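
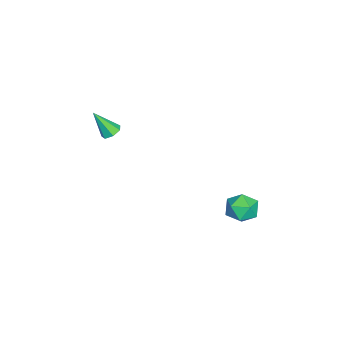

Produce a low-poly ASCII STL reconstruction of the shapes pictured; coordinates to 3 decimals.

solid 
facet normal -0.032 0.553 -0.832
outer loop
vertex 1.154 -3.237 1.938
vertex 0.697 -3.435 1.824
vertex 0.804 -3.018 2.097
endloop
endfacet
facet normal 0.592 0.469 0.656
outer loop
vertex 1.154 -3.237 1.938
vertex 0.804 -3.018 2.097
vertex 0.743 -4.225 3.016
endloop
endfacet
facet normal -0.032 0.553 -0.832
outer loop
vertex 0.804 -3.018 2.097
vertex 0.697 -3.435 1.824
vertex 0.374 -3.112 2.051
endloop
endfacet
facet normal -0.213 0.599 0.772
outer loop
vertex 0.804 -3.018 2.097
vertex 0.374 -3.112 2.051
vertex 0.743 -4.225 3.016
endloop
endfacet
facet normal -0.033 0.553 -0.833
outer loop
vertex 0.374 -3.112 2.051
vertex 0.697 -3.435 1.824
vertex 0.188 -3.45 1.834
endloop
endfacet
facet normal -0.854 0.150 0.499
outer loop
vertex 0.374 -3.112 2.051
vertex 0.188 -3.45 1.834
vertex 0.743 -4.225 3.016
endloop
endfacet
facet normal -0.033 0.551 -0.834
outer loop
vertex 0.188 -3.45 1.834
vertex 0.697 -3.435 1.824
vertex 0.385 -3.777 1.61
endloop
endfacet
facet normal -0.842 -0.537 0.043
outer loop
vertex 0.188 -3.45 1.834
vertex 0.385 -3.777 1.61
vertex 0.743 -4.225 3.016
endloop
endfacet
facet normal -0.033 0.552 -0.833
outer loop
vertex 0.385 -3.777 1.61
vertex 0.697 -3.435 1.824
vertex 0.818 -3.846 1.547
endloop
endfacet
facet normal -0.188 -0.949 -0.254
outer loop
vertex 0.385 -3.777 1.61
vertex 0.818 -3.846 1.547
vertex 0.743 -4.225 3.016
endloop
endfacet
facet normal -0.032 0.552 -0.833
outer loop
vertex 0.818 -3.846 1.547
vertex 0.697 -3.435 1.824
vertex 1.16 -3.606 1.693
endloop
endfacet
facet normal 0.613 -0.772 -0.168
outer loop
vertex 0.818 -3.846 1.547
vertex 1.16 -3.606 1.693
vertex 0.743 -4.225 3.016
endloop
endfacet
facet normal -0.032 0.553 -0.833
outer loop
vertex 1.16 -3.606 1.693
vertex 0.697 -3.435 1.824
vertex 1.154 -3.237 1.938
endloop
endfacet
facet normal 0.961 -0.142 0.237
outer loop
vertex 1.16 -3.606 1.693
vertex 1.154 -3.237 1.938
vertex 0.743 -4.225 3.016
endloop
endfacet
facet normal -0.640 -0.415 0.647
outer loop
vertex -0.108 2.356 -2.239
vertex 0.421 1.696 -2.139
vertex 0.491 2.378 -1.633
endloop
endfacet
facet normal -0.684 0.297 0.666
outer loop
vertex -0.108 2.356 -2.239
vertex 0.491 2.378 -1.633
vertex 0.335 3.071 -2.103
endloop
endfacet
facet normal -0.851 0.525 0.010
outer loop
vertex -0.108 2.356 -2.239
vertex 0.335 3.071 -2.103
vertex 0.169 2.817 -2.899
endloop
endfacet
facet normal -0.909 -0.046 -0.414
outer loop
vertex -0.108 2.356 -2.239
vertex 0.169 2.817 -2.899
vertex 0.222 1.968 -2.921
endloop
endfacet
facet normal -0.779 -0.627 -0.020
outer loop
vertex -0.108 2.356 -2.239
vertex 0.222 1.968 -2.921
vertex 0.421 1.696 -2.139
endloop
endfacet
facet normal -0.039 0.555 0.831
outer loop
vertex 0.335 3.071 -2.103
vertex 0.491 2.378 -1.633
vertex 1.138 2.852 -1.919
endloop
endfacet
facet normal 0.032 -0.598 0.801
outer loop
vertex 0.491 2.378 -1.633
vertex 0.421 1.696 -2.139
vertex 1.191 2.003 -1.941
endloop
endfacet
facet normal -0.193 -0.941 -0.278
outer loop
vertex 0.421 1.696 -2.139
vertex 0.222 1.968 -2.921
vertex 1.025 1.749 -2.737
endloop
endfacet
facet normal -0.403 -0.001 -0.915
outer loop
vertex 0.222 1.968 -2.921
vertex 0.169 2.817 -2.899
vertex 0.869 2.442 -3.207
endloop
endfacet
facet normal -0.309 0.923 -0.230
outer loop
vertex 0.169 2.817 -2.899
vertex 0.335 3.071 -2.103
vertex 0.939 3.124 -2.701
endloop
endfacet
facet normal 0.909 0.046 0.414
outer loop
vertex 1.468 2.464 -2.601
vertex 1.138 2.852 -1.919
vertex 1.191 2.003 -1.941
endloop
endfacet
facet normal 0.851 -0.525 -0.010
outer loop
vertex 1.468 2.464 -2.601
vertex 1.191 2.003 -1.941
vertex 1.025 1.749 -2.737
endloop
endfacet
facet normal 0.684 -0.297 -0.666
outer loop
vertex 1.468 2.464 -2.601
vertex 1.025 1.749 -2.737
vertex 0.869 2.442 -3.207
endloop
endfacet
facet normal 0.640 0.415 -0.647
outer loop
vertex 1.468 2.464 -2.601
vertex 0.869 2.442 -3.207
vertex 0.939 3.124 -2.701
endloop
endfacet
facet normal 0.779 0.627 0.020
outer loop
vertex 1.468 2.464 -2.601
vertex 0.939 3.124 -2.701
vertex 1.138 2.852 -1.919
endloop
endfacet
facet normal 0.403 0.001 0.915
outer loop
vertex 1.191 2.003 -1.941
vertex 1.138 2.852 -1.919
vertex 0.491 2.378 -1.633
endloop
endfacet
facet normal 0.309 -0.923 0.230
outer loop
vertex 1.025 1.749 -2.737
vertex 1.191 2.003 -1.941
vertex 0.421 1.696 -2.139
endloop
endfacet
facet normal 0.039 -0.555 -0.831
outer loop
vertex 0.869 2.442 -3.207
vertex 1.025 1.749 -2.737
vertex 0.222 1.968 -2.921
endloop
endfacet
facet normal -0.032 0.598 -0.801
outer loop
vertex 0.939 3.124 -2.701
vertex 0.869 2.442 -3.207
vertex 0.169 2.817 -2.899
endloop
endfacet
facet normal 0.193 0.941 0.278
outer loop
vertex 1.138 2.852 -1.919
vertex 0.939 3.124 -2.701
vertex 0.335 3.071 -2.103
endloop
endfacet

endsolid


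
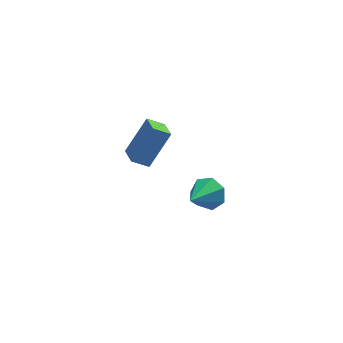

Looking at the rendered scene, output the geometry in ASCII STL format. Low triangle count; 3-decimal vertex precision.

solid 
facet normal 0.614 0.626 -0.481
outer loop
vertex -0.048 -2.516 -1.472
vertex -0.77 -2.248 -2.045
vertex -0.499 -1.869 -1.205
endloop
endfacet
facet normal 0.267 -0.202 0.942
outer loop
vertex -0.048 -2.516 -1.472
vertex -0.499 -1.869 -1.205
vertex -1.93 -3.432 -1.135
endloop
endfacet
facet normal 0.614 0.626 -0.481
outer loop
vertex -0.499 -1.869 -1.205
vertex -0.77 -2.248 -2.045
vertex -1.155 -1.507 -1.571
endloop
endfacet
facet normal -0.315 0.329 0.890
outer loop
vertex -0.499 -1.869 -1.205
vertex -1.155 -1.507 -1.571
vertex -1.93 -3.432 -1.135
endloop
endfacet
facet normal 0.613 0.626 -0.482
outer loop
vertex -1.155 -1.507 -1.571
vertex -0.77 -2.248 -2.045
vertex -1.521 -1.704 -2.293
endloop
endfacet
facet normal -0.852 0.415 0.319
outer loop
vertex -1.155 -1.507 -1.571
vertex -1.521 -1.704 -2.293
vertex -1.93 -3.432 -1.135
endloop
endfacet
facet normal 0.613 0.626 -0.482
outer loop
vertex -1.521 -1.704 -2.293
vertex -0.77 -2.248 -2.045
vertex -1.322 -2.31 -2.828
endloop
endfacet
facet normal -0.940 -0.007 -0.342
outer loop
vertex -1.521 -1.704 -2.293
vertex -1.322 -2.31 -2.828
vertex -1.93 -3.432 -1.135
endloop
endfacet
facet normal 0.613 0.626 -0.482
outer loop
vertex -1.322 -2.31 -2.828
vertex -0.77 -2.248 -2.045
vertex -0.707 -2.87 -2.773
endloop
endfacet
facet normal -0.512 -0.620 -0.595
outer loop
vertex -1.322 -2.31 -2.828
vertex -0.707 -2.87 -2.773
vertex -1.93 -3.432 -1.135
endloop
endfacet
facet normal 0.614 0.626 -0.482
outer loop
vertex -0.707 -2.87 -2.773
vertex -0.77 -2.248 -2.045
vertex -0.14 -2.962 -2.17
endloop
endfacet
facet normal 0.109 -0.962 -0.249
outer loop
vertex -0.707 -2.87 -2.773
vertex -0.14 -2.962 -2.17
vertex -1.93 -3.432 -1.135
endloop
endfacet
facet normal 0.614 0.626 -0.481
outer loop
vertex -0.14 -2.962 -2.17
vertex -0.77 -2.248 -2.045
vertex -0.048 -2.516 -1.472
endloop
endfacet
facet normal 0.456 -0.776 0.436
outer loop
vertex -0.14 -2.962 -2.17
vertex -0.048 -2.516 -1.472
vertex -1.93 -3.432 -1.135
endloop
endfacet
facet normal -0.535 -0.257 -0.805
outer loop
vertex -4.855 -4.113 3.354
vertex -4.93 -3.006 3.051
vertex -4.029 -4.2 2.833
endloop
endfacet
facet normal 0.065 -0.963 0.263
outer loop
vertex -2.89 -3.654 4.549
vertex -4.855 -4.113 3.354
vertex -4.029 -4.2 2.833
endloop
endfacet
facet normal -0.534 -0.256 -0.806
outer loop
vertex -4.029 -4.2 2.833
vertex -4.93 -3.006 3.051
vertex -4.104 -3.093 2.531
endloop
endfacet
facet normal 0.843 -0.088 -0.531
outer loop
vertex -4.104 -3.093 2.531
vertex -2.89 -3.654 4.549
vertex -4.029 -4.2 2.833
endloop
endfacet
facet normal -0.843 0.088 0.531
outer loop
vertex -4.855 -4.113 3.354
vertex -3.791 -2.46 4.767
vertex -4.93 -3.006 3.051
endloop
endfacet
facet normal 0.065 -0.962 0.264
outer loop
vertex -3.716 -3.567 5.069
vertex -4.855 -4.113 3.354
vertex -2.89 -3.654 4.549
endloop
endfacet
facet normal -0.842 0.088 0.532
outer loop
vertex -3.716 -3.567 5.069
vertex -3.791 -2.46 4.767
vertex -4.855 -4.113 3.354
endloop
endfacet
facet normal -0.064 0.963 -0.263
outer loop
vertex -4.93 -3.006 3.051
vertex -3.791 -2.46 4.767
vertex -4.104 -3.093 2.531
endloop
endfacet
facet normal 0.842 -0.088 -0.531
outer loop
vertex -2.965 -2.547 4.246
vertex -2.89 -3.654 4.549
vertex -4.104 -3.093 2.531
endloop
endfacet
facet normal -0.065 0.963 -0.263
outer loop
vertex -4.104 -3.093 2.531
vertex -3.791 -2.46 4.767
vertex -2.965 -2.547 4.246
endloop
endfacet
facet normal 0.534 0.257 0.806
outer loop
vertex -2.965 -2.547 4.246
vertex -3.716 -3.567 5.069
vertex -2.89 -3.654 4.549
endloop
endfacet
facet normal 0.535 0.256 0.805
outer loop
vertex -3.791 -2.46 4.767
vertex -3.716 -3.567 5.069
vertex -2.965 -2.547 4.246
endloop
endfacet

endsolid


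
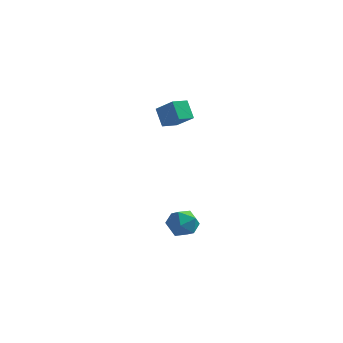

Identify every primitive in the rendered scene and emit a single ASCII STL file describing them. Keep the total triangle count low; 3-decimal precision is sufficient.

solid 
facet normal -0.469 0.344 0.813
outer loop
vertex 1.635 1.881 3.33
vertex 1.992 2.686 3.195
vertex 0.612 2.213 2.6
endloop
endfacet
facet normal -0.401 -0.903 0.151
outer loop
vertex 1.128 1.834 1.705
vertex 1.635 1.881 3.33
vertex 0.612 2.213 2.6
endloop
endfacet
facet normal -0.469 0.345 0.813
outer loop
vertex 0.612 2.213 2.6
vertex 1.992 2.686 3.195
vertex 0.969 3.017 2.465
endloop
endfacet
facet normal -0.787 0.255 -0.562
outer loop
vertex 0.969 3.017 2.465
vertex 1.128 1.834 1.705
vertex 0.612 2.213 2.6
endloop
endfacet
facet normal 0.787 -0.255 0.562
outer loop
vertex 1.635 1.881 3.33
vertex 2.508 2.307 2.3
vertex 1.992 2.686 3.195
endloop
endfacet
facet normal -0.400 -0.904 0.151
outer loop
vertex 2.151 1.503 2.435
vertex 1.635 1.881 3.33
vertex 1.128 1.834 1.705
endloop
endfacet
facet normal 0.787 -0.255 0.562
outer loop
vertex 2.151 1.503 2.435
vertex 2.508 2.307 2.3
vertex 1.635 1.881 3.33
endloop
endfacet
facet normal 0.401 0.904 -0.152
outer loop
vertex 1.992 2.686 3.195
vertex 2.508 2.307 2.3
vertex 0.969 3.017 2.465
endloop
endfacet
facet normal -0.787 0.255 -0.562
outer loop
vertex 1.485 2.639 1.57
vertex 1.128 1.834 1.705
vertex 0.969 3.017 2.465
endloop
endfacet
facet normal 0.401 0.904 -0.151
outer loop
vertex 0.969 3.017 2.465
vertex 2.508 2.307 2.3
vertex 1.485 2.639 1.57
endloop
endfacet
facet normal 0.469 -0.344 -0.813
outer loop
vertex 1.485 2.639 1.57
vertex 2.151 1.503 2.435
vertex 1.128 1.834 1.705
endloop
endfacet
facet normal 0.469 -0.345 -0.813
outer loop
vertex 2.508 2.307 2.3
vertex 2.151 1.503 2.435
vertex 1.485 2.639 1.57
endloop
endfacet
facet normal -0.990 -0.135 0.026
outer loop
vertex 2.266 0.261 -3.998
vertex 2.366 -0.351 -3.384
vertex 2.258 0.483 -3.154
endloop
endfacet
facet normal -0.830 0.538 -0.149
outer loop
vertex 2.266 0.261 -3.998
vertex 2.258 0.483 -3.154
vertex 2.684 0.98 -3.733
endloop
endfacet
facet normal -0.428 0.521 -0.739
outer loop
vertex 2.266 0.261 -3.998
vertex 2.684 0.98 -3.733
vertex 3.054 0.451 -4.32
endloop
endfacet
facet normal -0.340 -0.161 -0.927
outer loop
vertex 2.266 0.261 -3.998
vertex 3.054 0.451 -4.32
vertex 2.858 -0.371 -4.105
endloop
endfacet
facet normal -0.688 -0.567 -0.453
outer loop
vertex 2.266 0.261 -3.998
vertex 2.858 -0.371 -4.105
vertex 2.366 -0.351 -3.384
endloop
endfacet
facet normal -0.437 0.816 0.378
outer loop
vertex 2.684 0.98 -3.733
vertex 2.258 0.483 -3.154
vertex 3.042 0.811 -2.955
endloop
endfacet
facet normal -0.697 -0.273 0.663
outer loop
vertex 2.258 0.483 -3.154
vertex 2.366 -0.351 -3.384
vertex 2.846 -0.011 -2.74
endloop
endfacet
facet normal -0.208 -0.971 -0.115
outer loop
vertex 2.366 -0.351 -3.384
vertex 2.858 -0.371 -4.105
vertex 3.216 -0.54 -3.327
endloop
endfacet
facet normal 0.355 -0.315 -0.880
outer loop
vertex 2.858 -0.371 -4.105
vertex 3.054 0.451 -4.32
vertex 3.642 -0.043 -3.906
endloop
endfacet
facet normal 0.214 0.789 -0.576
outer loop
vertex 3.054 0.451 -4.32
vertex 2.684 0.98 -3.733
vertex 3.534 0.791 -3.676
endloop
endfacet
facet normal 0.340 0.161 0.927
outer loop
vertex 3.634 0.179 -3.062
vertex 3.042 0.811 -2.955
vertex 2.846 -0.011 -2.74
endloop
endfacet
facet normal 0.428 -0.521 0.739
outer loop
vertex 3.634 0.179 -3.062
vertex 2.846 -0.011 -2.74
vertex 3.216 -0.54 -3.327
endloop
endfacet
facet normal 0.830 -0.538 0.149
outer loop
vertex 3.634 0.179 -3.062
vertex 3.216 -0.54 -3.327
vertex 3.642 -0.043 -3.906
endloop
endfacet
facet normal 0.990 0.135 -0.026
outer loop
vertex 3.634 0.179 -3.062
vertex 3.642 -0.043 -3.906
vertex 3.534 0.791 -3.676
endloop
endfacet
facet normal 0.688 0.567 0.453
outer loop
vertex 3.634 0.179 -3.062
vertex 3.534 0.791 -3.676
vertex 3.042 0.811 -2.955
endloop
endfacet
facet normal -0.355 0.315 0.880
outer loop
vertex 2.846 -0.011 -2.74
vertex 3.042 0.811 -2.955
vertex 2.258 0.483 -3.154
endloop
endfacet
facet normal -0.214 -0.789 0.576
outer loop
vertex 3.216 -0.54 -3.327
vertex 2.846 -0.011 -2.74
vertex 2.366 -0.351 -3.384
endloop
endfacet
facet normal 0.437 -0.816 -0.378
outer loop
vertex 3.642 -0.043 -3.906
vertex 3.216 -0.54 -3.327
vertex 2.858 -0.371 -4.105
endloop
endfacet
facet normal 0.697 0.273 -0.663
outer loop
vertex 3.534 0.791 -3.676
vertex 3.642 -0.043 -3.906
vertex 3.054 0.451 -4.32
endloop
endfacet
facet normal 0.208 0.971 0.115
outer loop
vertex 3.042 0.811 -2.955
vertex 3.534 0.791 -3.676
vertex 2.684 0.98 -3.733
endloop
endfacet

endsolid


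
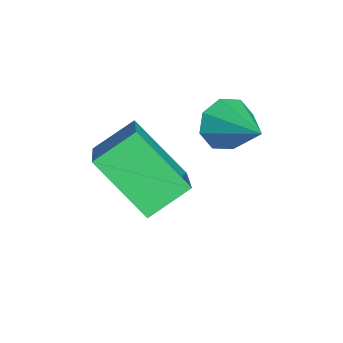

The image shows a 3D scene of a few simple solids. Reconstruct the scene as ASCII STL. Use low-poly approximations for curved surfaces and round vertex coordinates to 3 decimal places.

solid 
facet normal -0.433 -0.618 0.656
outer loop
vertex -1.398 0.94 3.022
vertex -1.744 1.718 3.527
vertex -3.175 0.922 1.83
endloop
endfacet
facet normal 0.350 -0.786 -0.510
outer loop
vertex -2.516 1.862 0.833
vertex -1.398 0.94 3.022
vertex -3.175 0.922 1.83
endloop
endfacet
facet normal -0.434 -0.618 0.656
outer loop
vertex -3.175 0.922 1.83
vertex -1.744 1.718 3.527
vertex -3.521 1.7 2.334
endloop
endfacet
facet normal -0.830 -0.009 -0.557
outer loop
vertex -3.521 1.7 2.334
vertex -2.516 1.862 0.833
vertex -3.175 0.922 1.83
endloop
endfacet
facet normal 0.831 0.008 0.557
outer loop
vertex -1.398 0.94 3.022
vertex -1.085 2.658 2.53
vertex -1.744 1.718 3.527
endloop
endfacet
facet normal 0.350 -0.786 -0.510
outer loop
vertex -0.739 1.88 2.026
vertex -1.398 0.94 3.022
vertex -2.516 1.862 0.833
endloop
endfacet
facet normal 0.830 0.008 0.557
outer loop
vertex -0.739 1.88 2.026
vertex -1.085 2.658 2.53
vertex -1.398 0.94 3.022
endloop
endfacet
facet normal -0.350 0.786 0.510
outer loop
vertex -1.744 1.718 3.527
vertex -1.085 2.658 2.53
vertex -3.521 1.7 2.334
endloop
endfacet
facet normal -0.831 -0.008 -0.557
outer loop
vertex -2.862 2.64 1.338
vertex -2.516 1.862 0.833
vertex -3.521 1.7 2.334
endloop
endfacet
facet normal -0.350 0.786 0.510
outer loop
vertex -3.521 1.7 2.334
vertex -1.085 2.658 2.53
vertex -2.862 2.64 1.338
endloop
endfacet
facet normal 0.434 0.618 -0.655
outer loop
vertex -2.862 2.64 1.338
vertex -0.739 1.88 2.026
vertex -2.516 1.862 0.833
endloop
endfacet
facet normal 0.434 0.618 -0.656
outer loop
vertex -1.085 2.658 2.53
vertex -0.739 1.88 2.026
vertex -2.862 2.64 1.338
endloop
endfacet
facet normal -0.775 -0.478 -0.413
outer loop
vertex -2.487 3.086 2.377
vertex -2.854 3.36 2.749
vertex -2.641 3.478 2.212
endloop
endfacet
facet normal 0.809 0.072 -0.583
outer loop
vertex -2.487 3.086 2.377
vertex -2.641 3.478 2.212
vertex -1.946 3.92 3.231
endloop
endfacet
facet normal -0.775 -0.478 -0.413
outer loop
vertex -2.641 3.478 2.212
vertex -2.854 3.36 2.749
vertex -2.919 3.8 2.361
endloop
endfacet
facet normal 0.451 0.665 -0.596
outer loop
vertex -2.641 3.478 2.212
vertex -2.919 3.8 2.361
vertex -1.946 3.92 3.231
endloop
endfacet
facet normal -0.776 -0.478 -0.412
outer loop
vertex -2.919 3.8 2.361
vertex -2.854 3.36 2.749
vertex -3.159 3.865 2.738
endloop
endfacet
facet normal 0.019 0.987 -0.158
outer loop
vertex -2.919 3.8 2.361
vertex -3.159 3.865 2.738
vertex -1.946 3.92 3.231
endloop
endfacet
facet normal -0.776 -0.478 -0.412
outer loop
vertex -3.159 3.865 2.738
vertex -2.854 3.36 2.749
vertex -3.22 3.634 3.121
endloop
endfacet
facet normal -0.232 0.849 0.475
outer loop
vertex -3.159 3.865 2.738
vertex -3.22 3.634 3.121
vertex -1.946 3.92 3.231
endloop
endfacet
facet normal -0.776 -0.478 -0.411
outer loop
vertex -3.22 3.634 3.121
vertex -2.854 3.36 2.749
vertex -3.067 3.243 3.287
endloop
endfacet
facet normal -0.155 0.334 0.930
outer loop
vertex -3.22 3.634 3.121
vertex -3.067 3.243 3.287
vertex -1.946 3.92 3.231
endloop
endfacet
facet normal -0.776 -0.478 -0.411
outer loop
vertex -3.067 3.243 3.287
vertex -2.854 3.36 2.749
vertex -2.789 2.921 3.137
endloop
endfacet
facet normal 0.205 -0.262 0.943
outer loop
vertex -3.067 3.243 3.287
vertex -2.789 2.921 3.137
vertex -1.946 3.92 3.231
endloop
endfacet
facet normal -0.776 -0.478 -0.411
outer loop
vertex -2.789 2.921 3.137
vertex -2.854 3.36 2.749
vertex -2.549 2.856 2.76
endloop
endfacet
facet normal 0.636 -0.584 0.505
outer loop
vertex -2.789 2.921 3.137
vertex -2.549 2.856 2.76
vertex -1.946 3.92 3.231
endloop
endfacet
facet normal -0.775 -0.478 -0.413
outer loop
vertex -2.549 2.856 2.76
vertex -2.854 3.36 2.749
vertex -2.487 3.086 2.377
endloop
endfacet
facet normal 0.886 -0.447 -0.125
outer loop
vertex -2.549 2.856 2.76
vertex -2.487 3.086 2.377
vertex -1.946 3.92 3.231
endloop
endfacet

endsolid


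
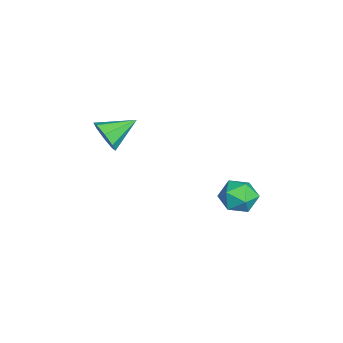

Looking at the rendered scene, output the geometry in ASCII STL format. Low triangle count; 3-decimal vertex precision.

solid 
facet normal -0.495 0.865 -0.076
outer loop
vertex -0.319 3.986 -1.818
vertex -0.648 3.899 -0.668
vertex 0.372 4.457 -0.959
endloop
endfacet
facet normal 0.064 0.852 -0.519
outer loop
vertex -0.319 3.986 -1.818
vertex 0.372 4.457 -0.959
vertex 0.872 3.863 -1.873
endloop
endfacet
facet normal -0.014 0.294 -0.956
outer loop
vertex -0.319 3.986 -1.818
vertex 0.872 3.863 -1.873
vertex 0.16 2.938 -2.147
endloop
endfacet
facet normal -0.622 -0.039 -0.782
outer loop
vertex -0.319 3.986 -1.818
vertex 0.16 2.938 -2.147
vertex -0.779 2.96 -1.402
endloop
endfacet
facet normal -0.919 0.315 -0.239
outer loop
vertex -0.319 3.986 -1.818
vertex -0.779 2.96 -1.402
vertex -0.648 3.899 -0.668
endloop
endfacet
facet normal 0.652 0.747 -0.129
outer loop
vertex 0.872 3.863 -1.873
vertex 0.372 4.457 -0.959
vertex 1.279 3.7 -0.758
endloop
endfacet
facet normal -0.252 0.768 0.588
outer loop
vertex 0.372 4.457 -0.959
vertex -0.648 3.899 -0.668
vertex 0.34 3.722 -0.013
endloop
endfacet
facet normal -0.938 -0.123 0.324
outer loop
vertex -0.648 3.899 -0.668
vertex -0.779 2.96 -1.402
vertex -0.372 2.797 -0.287
endloop
endfacet
facet normal -0.457 -0.695 -0.555
outer loop
vertex -0.779 2.96 -1.402
vertex 0.16 2.938 -2.147
vertex 0.128 2.203 -1.201
endloop
endfacet
facet normal 0.526 -0.157 -0.836
outer loop
vertex 0.16 2.938 -2.147
vertex 0.872 3.863 -1.873
vertex 1.148 2.761 -1.492
endloop
endfacet
facet normal 0.622 0.039 0.782
outer loop
vertex 0.819 2.674 -0.342
vertex 1.279 3.7 -0.758
vertex 0.34 3.722 -0.013
endloop
endfacet
facet normal 0.014 -0.294 0.956
outer loop
vertex 0.819 2.674 -0.342
vertex 0.34 3.722 -0.013
vertex -0.372 2.797 -0.287
endloop
endfacet
facet normal -0.064 -0.852 0.519
outer loop
vertex 0.819 2.674 -0.342
vertex -0.372 2.797 -0.287
vertex 0.128 2.203 -1.201
endloop
endfacet
facet normal 0.495 -0.865 0.076
outer loop
vertex 0.819 2.674 -0.342
vertex 0.128 2.203 -1.201
vertex 1.148 2.761 -1.492
endloop
endfacet
facet normal 0.919 -0.315 0.239
outer loop
vertex 0.819 2.674 -0.342
vertex 1.148 2.761 -1.492
vertex 1.279 3.7 -0.758
endloop
endfacet
facet normal 0.457 0.695 0.555
outer loop
vertex 0.34 3.722 -0.013
vertex 1.279 3.7 -0.758
vertex 0.372 4.457 -0.959
endloop
endfacet
facet normal -0.526 0.157 0.836
outer loop
vertex -0.372 2.797 -0.287
vertex 0.34 3.722 -0.013
vertex -0.648 3.899 -0.668
endloop
endfacet
facet normal -0.652 -0.747 0.129
outer loop
vertex 0.128 2.203 -1.201
vertex -0.372 2.797 -0.287
vertex -0.779 2.96 -1.402
endloop
endfacet
facet normal 0.252 -0.768 -0.588
outer loop
vertex 1.148 2.761 -1.492
vertex 0.128 2.203 -1.201
vertex 0.16 2.938 -2.147
endloop
endfacet
facet normal 0.938 0.123 -0.324
outer loop
vertex 1.279 3.7 -0.758
vertex 1.148 2.761 -1.492
vertex 0.872 3.863 -1.873
endloop
endfacet
facet normal 0.433 -0.823 -0.368
outer loop
vertex -0.518 -3.84 3.196
vertex -1.306 -3.913 2.432
vertex -0.323 -3.422 2.492
endloop
endfacet
facet normal 0.588 0.614 0.527
outer loop
vertex -0.518 -3.84 3.196
vertex -0.323 -3.422 2.492
vertex -2.194 -2.227 3.188
endloop
endfacet
facet normal 0.433 -0.823 -0.368
outer loop
vertex -0.323 -3.422 2.492
vertex -1.306 -3.913 2.432
vertex -0.704 -3.292 1.753
endloop
endfacet
facet normal 0.506 0.856 -0.110
outer loop
vertex -0.323 -3.422 2.492
vertex -0.704 -3.292 1.753
vertex -2.194 -2.227 3.188
endloop
endfacet
facet normal 0.433 -0.823 -0.369
outer loop
vertex -0.704 -3.292 1.753
vertex -1.306 -3.913 2.432
vertex -1.438 -3.525 1.411
endloop
endfacet
facet normal 0.015 0.811 -0.585
outer loop
vertex -0.704 -3.292 1.753
vertex -1.438 -3.525 1.411
vertex -2.194 -2.227 3.188
endloop
endfacet
facet normal 0.434 -0.822 -0.369
outer loop
vertex -1.438 -3.525 1.411
vertex -1.306 -3.913 2.432
vertex -2.094 -3.986 1.668
endloop
endfacet
facet normal -0.598 0.504 -0.623
outer loop
vertex -1.438 -3.525 1.411
vertex -2.094 -3.986 1.668
vertex -2.194 -2.227 3.188
endloop
endfacet
facet normal 0.433 -0.823 -0.368
outer loop
vertex -2.094 -3.986 1.668
vertex -1.306 -3.913 2.432
vertex -2.289 -4.404 2.372
endloop
endfacet
facet normal -0.973 0.117 -0.200
outer loop
vertex -2.094 -3.986 1.668
vertex -2.289 -4.404 2.372
vertex -2.194 -2.227 3.188
endloop
endfacet
facet normal 0.433 -0.823 -0.368
outer loop
vertex -2.289 -4.404 2.372
vertex -1.306 -3.913 2.432
vertex -1.908 -4.534 3.112
endloop
endfacet
facet normal -0.891 -0.125 0.437
outer loop
vertex -2.289 -4.404 2.372
vertex -1.908 -4.534 3.112
vertex -2.194 -2.227 3.188
endloop
endfacet
facet normal 0.432 -0.823 -0.369
outer loop
vertex -1.908 -4.534 3.112
vertex -1.306 -3.913 2.432
vertex -1.174 -4.301 3.453
endloop
endfacet
facet normal -0.399 -0.080 0.913
outer loop
vertex -1.908 -4.534 3.112
vertex -1.174 -4.301 3.453
vertex -2.194 -2.227 3.188
endloop
endfacet
facet normal 0.434 -0.822 -0.369
outer loop
vertex -1.174 -4.301 3.453
vertex -1.306 -3.913 2.432
vertex -0.518 -3.84 3.196
endloop
endfacet
facet normal 0.213 0.226 0.950
outer loop
vertex -1.174 -4.301 3.453
vertex -0.518 -3.84 3.196
vertex -2.194 -2.227 3.188
endloop
endfacet

endsolid


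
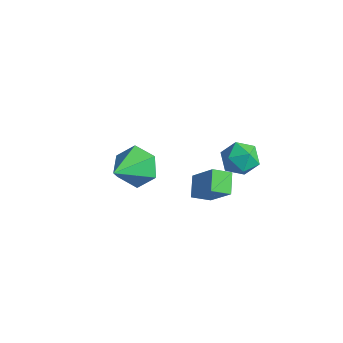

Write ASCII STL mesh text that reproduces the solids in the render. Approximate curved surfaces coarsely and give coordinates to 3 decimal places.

solid 
facet normal -0.180 0.806 -0.563
outer loop
vertex -0.457 2.116 -0.161
vertex -0.958 1.554 -0.805
vertex -1.431 1.979 -0.045
endloop
endfacet
facet normal 0.087 0.205 0.975
outer loop
vertex -0.457 2.116 -0.161
vertex -1.431 1.979 -0.045
vertex -0.602 -0.034 0.305
endloop
endfacet
facet normal -0.181 0.806 -0.563
outer loop
vertex -1.431 1.979 -0.045
vertex -0.958 1.554 -0.805
vertex -1.932 1.417 -0.688
endloop
endfacet
facet normal -0.701 -0.168 0.693
outer loop
vertex -1.431 1.979 -0.045
vertex -1.932 1.417 -0.688
vertex -0.602 -0.034 0.305
endloop
endfacet
facet normal -0.181 0.807 -0.563
outer loop
vertex -1.932 1.417 -0.688
vertex -0.958 1.554 -0.805
vertex -1.46 0.993 -1.448
endloop
endfacet
facet normal -0.716 -0.695 -0.057
outer loop
vertex -1.932 1.417 -0.688
vertex -1.46 0.993 -1.448
vertex -0.602 -0.034 0.305
endloop
endfacet
facet normal -0.180 0.807 -0.563
outer loop
vertex -1.46 0.993 -1.448
vertex -0.958 1.554 -0.805
vertex -0.486 1.13 -1.564
endloop
endfacet
facet normal 0.057 -0.849 -0.525
outer loop
vertex -1.46 0.993 -1.448
vertex -0.486 1.13 -1.564
vertex -0.602 -0.034 0.305
endloop
endfacet
facet normal -0.181 0.807 -0.563
outer loop
vertex -0.486 1.13 -1.564
vertex -0.958 1.554 -0.805
vertex 0.015 1.691 -0.921
endloop
endfacet
facet normal 0.845 -0.476 -0.244
outer loop
vertex -0.486 1.13 -1.564
vertex 0.015 1.691 -0.921
vertex -0.602 -0.034 0.305
endloop
endfacet
facet normal -0.181 0.806 -0.563
outer loop
vertex 0.015 1.691 -0.921
vertex -0.958 1.554 -0.805
vertex -0.457 2.116 -0.161
endloop
endfacet
facet normal 0.861 0.052 0.506
outer loop
vertex 0.015 1.691 -0.921
vertex -0.457 2.116 -0.161
vertex -0.602 -0.034 0.305
endloop
endfacet
facet normal 0.038 -0.259 0.965
outer loop
vertex 3.493 2.46 3.518
vertex 3.794 1.726 3.309
vertex 4.304 2.351 3.457
endloop
endfacet
facet normal 0.126 0.444 0.887
outer loop
vertex 3.493 2.46 3.518
vertex 4.304 2.351 3.457
vertex 3.958 3.035 3.164
endloop
endfacet
facet normal -0.449 0.703 0.552
outer loop
vertex 3.493 2.46 3.518
vertex 3.958 3.035 3.164
vertex 3.235 2.832 2.835
endloop
endfacet
facet normal -0.892 0.158 0.423
outer loop
vertex 3.493 2.46 3.518
vertex 3.235 2.832 2.835
vertex 3.134 2.023 2.925
endloop
endfacet
facet normal -0.591 -0.436 0.679
outer loop
vertex 3.493 2.46 3.518
vertex 3.134 2.023 2.925
vertex 3.794 1.726 3.309
endloop
endfacet
facet normal 0.693 0.550 0.466
outer loop
vertex 3.958 3.035 3.164
vertex 4.304 2.351 3.457
vertex 4.546 2.657 2.735
endloop
endfacet
facet normal 0.550 -0.589 0.592
outer loop
vertex 4.304 2.351 3.457
vertex 3.794 1.726 3.309
vertex 4.445 1.848 2.825
endloop
endfacet
facet normal -0.468 -0.874 0.129
outer loop
vertex 3.794 1.726 3.309
vertex 3.134 2.023 2.925
vertex 3.722 1.645 2.496
endloop
endfacet
facet normal -0.955 0.088 -0.283
outer loop
vertex 3.134 2.023 2.925
vertex 3.235 2.832 2.835
vertex 3.376 2.329 2.203
endloop
endfacet
facet normal -0.238 0.968 -0.075
outer loop
vertex 3.235 2.832 2.835
vertex 3.958 3.035 3.164
vertex 3.886 2.954 2.351
endloop
endfacet
facet normal 0.892 -0.158 -0.423
outer loop
vertex 4.187 2.22 2.142
vertex 4.546 2.657 2.735
vertex 4.445 1.848 2.825
endloop
endfacet
facet normal 0.449 -0.703 -0.552
outer loop
vertex 4.187 2.22 2.142
vertex 4.445 1.848 2.825
vertex 3.722 1.645 2.496
endloop
endfacet
facet normal -0.126 -0.444 -0.887
outer loop
vertex 4.187 2.22 2.142
vertex 3.722 1.645 2.496
vertex 3.376 2.329 2.203
endloop
endfacet
facet normal -0.038 0.259 -0.965
outer loop
vertex 4.187 2.22 2.142
vertex 3.376 2.329 2.203
vertex 3.886 2.954 2.351
endloop
endfacet
facet normal 0.591 0.436 -0.679
outer loop
vertex 4.187 2.22 2.142
vertex 3.886 2.954 2.351
vertex 4.546 2.657 2.735
endloop
endfacet
facet normal 0.955 -0.088 0.283
outer loop
vertex 4.445 1.848 2.825
vertex 4.546 2.657 2.735
vertex 4.304 2.351 3.457
endloop
endfacet
facet normal 0.238 -0.968 0.075
outer loop
vertex 3.722 1.645 2.496
vertex 4.445 1.848 2.825
vertex 3.794 1.726 3.309
endloop
endfacet
facet normal -0.693 -0.550 -0.466
outer loop
vertex 3.376 2.329 2.203
vertex 3.722 1.645 2.496
vertex 3.134 2.023 2.925
endloop
endfacet
facet normal -0.550 0.589 -0.592
outer loop
vertex 3.886 2.954 2.351
vertex 3.376 2.329 2.203
vertex 3.235 2.832 2.835
endloop
endfacet
facet normal 0.468 0.874 -0.129
outer loop
vertex 4.546 2.657 2.735
vertex 3.886 2.954 2.351
vertex 3.958 3.035 3.164
endloop
endfacet
facet normal -0.570 0.676 0.467
outer loop
vertex 1.631 2.083 0.162
vertex 2.661 2.105 1.386
vertex 2.075 2.724 -0.224
endloop
endfacet
facet normal -0.644 -0.015 -0.765
outer loop
vertex 2.639 2.055 -0.686
vertex 1.631 2.083 0.162
vertex 2.075 2.724 -0.224
endloop
endfacet
facet normal -0.570 0.676 0.467
outer loop
vertex 2.075 2.724 -0.224
vertex 2.661 2.105 1.386
vertex 3.105 2.746 1.001
endloop
endfacet
facet normal 0.511 0.737 -0.443
outer loop
vertex 3.105 2.746 1.001
vertex 2.639 2.055 -0.686
vertex 2.075 2.724 -0.224
endloop
endfacet
facet normal -0.511 -0.737 0.443
outer loop
vertex 1.631 2.083 0.162
vertex 3.225 1.436 0.924
vertex 2.661 2.105 1.386
endloop
endfacet
facet normal -0.644 -0.013 -0.765
outer loop
vertex 2.195 1.414 -0.301
vertex 1.631 2.083 0.162
vertex 2.639 2.055 -0.686
endloop
endfacet
facet normal -0.511 -0.737 0.443
outer loop
vertex 2.195 1.414 -0.301
vertex 3.225 1.436 0.924
vertex 1.631 2.083 0.162
endloop
endfacet
facet normal 0.643 0.014 0.765
outer loop
vertex 2.661 2.105 1.386
vertex 3.225 1.436 0.924
vertex 3.105 2.746 1.001
endloop
endfacet
facet normal 0.511 0.737 -0.443
outer loop
vertex 3.669 2.077 0.538
vertex 2.639 2.055 -0.686
vertex 3.105 2.746 1.001
endloop
endfacet
facet normal 0.644 0.014 0.765
outer loop
vertex 3.105 2.746 1.001
vertex 3.225 1.436 0.924
vertex 3.669 2.077 0.538
endloop
endfacet
facet normal 0.570 -0.676 -0.468
outer loop
vertex 3.669 2.077 0.538
vertex 2.195 1.414 -0.301
vertex 2.639 2.055 -0.686
endloop
endfacet
facet normal 0.570 -0.676 -0.467
outer loop
vertex 3.225 1.436 0.924
vertex 2.195 1.414 -0.301
vertex 3.669 2.077 0.538
endloop
endfacet

endsolid


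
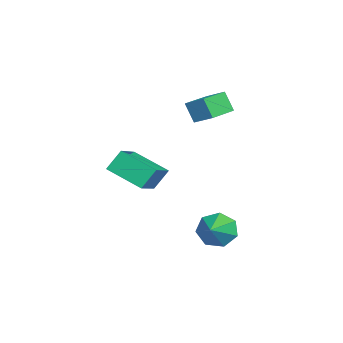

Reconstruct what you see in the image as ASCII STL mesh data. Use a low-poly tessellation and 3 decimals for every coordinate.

solid 
facet normal -0.892 0.087 -0.443
outer loop
vertex 0.753 2.355 -4.972
vertex 0.329 1.998 -4.187
vertex 0.523 2.914 -4.399
endloop
endfacet
facet normal 0.743 0.603 -0.290
outer loop
vertex 0.753 2.355 -4.972
vertex 0.523 2.914 -4.399
vertex 1.731 1.862 -3.493
endloop
endfacet
facet normal -0.892 0.086 -0.443
outer loop
vertex 0.523 2.914 -4.399
vertex 0.329 1.998 -4.187
vertex 0.147 2.784 -3.667
endloop
endfacet
facet normal 0.437 0.820 0.370
outer loop
vertex 0.523 2.914 -4.399
vertex 0.147 2.784 -3.667
vertex 1.731 1.862 -3.493
endloop
endfacet
facet normal -0.893 0.086 -0.442
outer loop
vertex 0.147 2.784 -3.667
vertex 0.329 1.998 -4.187
vertex -0.091 2.062 -3.327
endloop
endfacet
facet normal 0.126 0.388 0.913
outer loop
vertex 0.147 2.784 -3.667
vertex -0.091 2.062 -3.327
vertex 1.731 1.862 -3.493
endloop
endfacet
facet normal -0.893 0.087 -0.442
outer loop
vertex -0.091 2.062 -3.327
vertex 0.329 1.998 -4.187
vertex -0.013 1.292 -3.635
endloop
endfacet
facet normal 0.044 -0.367 0.929
outer loop
vertex -0.091 2.062 -3.327
vertex -0.013 1.292 -3.635
vertex 1.731 1.862 -3.493
endloop
endfacet
facet normal -0.893 0.086 -0.443
outer loop
vertex -0.013 1.292 -3.635
vertex 0.329 1.998 -4.187
vertex 0.323 1.053 -4.359
endloop
endfacet
facet normal 0.254 -0.877 0.407
outer loop
vertex -0.013 1.292 -3.635
vertex 0.323 1.053 -4.359
vertex 1.731 1.862 -3.493
endloop
endfacet
facet normal -0.892 0.086 -0.443
outer loop
vertex 0.323 1.053 -4.359
vertex 0.329 1.998 -4.187
vertex 0.664 1.527 -4.954
endloop
endfacet
facet normal 0.597 -0.758 -0.262
outer loop
vertex 0.323 1.053 -4.359
vertex 0.664 1.527 -4.954
vertex 1.731 1.862 -3.493
endloop
endfacet
facet normal -0.892 0.086 -0.443
outer loop
vertex 0.664 1.527 -4.954
vertex 0.329 1.998 -4.187
vertex 0.753 2.355 -4.972
endloop
endfacet
facet normal 0.814 -0.100 -0.572
outer loop
vertex 0.664 1.527 -4.954
vertex 0.753 2.355 -4.972
vertex 1.731 1.862 -3.493
endloop
endfacet
facet normal -0.292 0.499 0.816
outer loop
vertex -2.57 -2.105 -0.957
vertex -0.89 -2.407 -0.17
vertex -1.907 -0.444 -1.735
endloop
endfacet
facet normal -0.894 0.161 -0.419
outer loop
vertex -1.55 -1.053 -2.73
vertex -2.57 -2.105 -0.957
vertex -1.907 -0.444 -1.735
endloop
endfacet
facet normal -0.293 0.499 0.816
outer loop
vertex -1.907 -0.444 -1.735
vertex -0.89 -2.407 -0.17
vertex -0.227 -0.746 -0.947
endloop
endfacet
facet normal 0.340 0.851 -0.399
outer loop
vertex -0.227 -0.746 -0.947
vertex -1.55 -1.053 -2.73
vertex -1.907 -0.444 -1.735
endloop
endfacet
facet normal -0.340 -0.851 0.399
outer loop
vertex -2.57 -2.105 -0.957
vertex -0.533 -3.016 -1.165
vertex -0.89 -2.407 -0.17
endloop
endfacet
facet normal -0.894 0.161 -0.419
outer loop
vertex -2.213 -2.714 -1.953
vertex -2.57 -2.105 -0.957
vertex -1.55 -1.053 -2.73
endloop
endfacet
facet normal -0.340 -0.852 0.399
outer loop
vertex -2.213 -2.714 -1.953
vertex -0.533 -3.016 -1.165
vertex -2.57 -2.105 -0.957
endloop
endfacet
facet normal 0.894 -0.161 0.419
outer loop
vertex -0.89 -2.407 -0.17
vertex -0.533 -3.016 -1.165
vertex -0.227 -0.746 -0.947
endloop
endfacet
facet normal 0.340 0.852 -0.399
outer loop
vertex 0.13 -1.355 -1.943
vertex -1.55 -1.053 -2.73
vertex -0.227 -0.746 -0.947
endloop
endfacet
facet normal 0.894 -0.161 0.419
outer loop
vertex -0.227 -0.746 -0.947
vertex -0.533 -3.016 -1.165
vertex 0.13 -1.355 -1.943
endloop
endfacet
facet normal 0.293 -0.499 -0.816
outer loop
vertex 0.13 -1.355 -1.943
vertex -2.213 -2.714 -1.953
vertex -1.55 -1.053 -2.73
endloop
endfacet
facet normal 0.293 -0.499 -0.816
outer loop
vertex -0.533 -3.016 -1.165
vertex -2.213 -2.714 -1.953
vertex 0.13 -1.355 -1.943
endloop
endfacet
facet normal -0.854 0.520 -0.020
outer loop
vertex -4.634 0.886 1.851
vertex -4.101 1.782 2.403
vertex -4.334 1.339 0.826
endloop
endfacet
facet normal -0.452 -0.760 -0.468
outer loop
vertex -3.019 0.538 0.857
vertex -4.634 0.886 1.851
vertex -4.334 1.339 0.826
endloop
endfacet
facet normal -0.854 0.520 -0.020
outer loop
vertex -4.334 1.339 0.826
vertex -4.101 1.782 2.403
vertex -3.801 2.235 1.378
endloop
endfacet
facet normal 0.259 0.390 -0.884
outer loop
vertex -3.801 2.235 1.378
vertex -3.019 0.538 0.857
vertex -4.334 1.339 0.826
endloop
endfacet
facet normal -0.259 -0.390 0.884
outer loop
vertex -4.634 0.886 1.851
vertex -2.786 0.981 2.434
vertex -4.101 1.782 2.403
endloop
endfacet
facet normal -0.452 -0.760 -0.468
outer loop
vertex -3.319 0.085 1.882
vertex -4.634 0.886 1.851
vertex -3.019 0.538 0.857
endloop
endfacet
facet normal -0.259 -0.390 0.884
outer loop
vertex -3.319 0.085 1.882
vertex -2.786 0.981 2.434
vertex -4.634 0.886 1.851
endloop
endfacet
facet normal 0.452 0.760 0.468
outer loop
vertex -4.101 1.782 2.403
vertex -2.786 0.981 2.434
vertex -3.801 2.235 1.378
endloop
endfacet
facet normal 0.259 0.390 -0.884
outer loop
vertex -2.486 1.434 1.409
vertex -3.019 0.538 0.857
vertex -3.801 2.235 1.378
endloop
endfacet
facet normal 0.452 0.760 0.468
outer loop
vertex -3.801 2.235 1.378
vertex -2.786 0.981 2.434
vertex -2.486 1.434 1.409
endloop
endfacet
facet normal 0.854 -0.520 0.020
outer loop
vertex -2.486 1.434 1.409
vertex -3.319 0.085 1.882
vertex -3.019 0.538 0.857
endloop
endfacet
facet normal 0.854 -0.520 0.020
outer loop
vertex -2.786 0.981 2.434
vertex -3.319 0.085 1.882
vertex -2.486 1.434 1.409
endloop
endfacet

endsolid


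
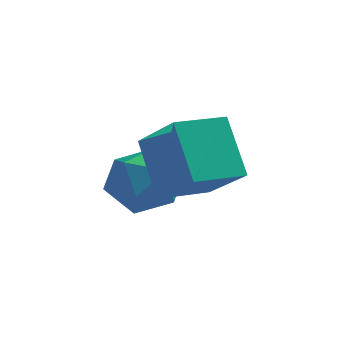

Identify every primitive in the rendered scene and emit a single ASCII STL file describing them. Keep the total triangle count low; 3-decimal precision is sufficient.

solid 
facet normal -0.332 0.770 0.545
outer loop
vertex 2.213 -0.034 -3.322
vertex 1.38 -0.732 -2.843
vertex 2.446 -0.639 -2.326
endloop
endfacet
facet normal 0.369 0.830 0.418
outer loop
vertex 2.213 -0.034 -3.322
vertex 2.446 -0.639 -2.326
vertex 3.265 -0.571 -3.184
endloop
endfacet
facet normal 0.465 0.837 -0.289
outer loop
vertex 2.213 -0.034 -3.322
vertex 3.265 -0.571 -3.184
vertex 2.705 -0.621 -4.231
endloop
endfacet
facet normal -0.175 0.781 -0.599
outer loop
vertex 2.213 -0.034 -3.322
vertex 2.705 -0.621 -4.231
vertex 1.54 -0.72 -4.02
endloop
endfacet
facet normal -0.668 0.740 -0.083
outer loop
vertex 2.213 -0.034 -3.322
vertex 1.54 -0.72 -4.02
vertex 1.38 -0.732 -2.843
endloop
endfacet
facet normal 0.691 0.248 0.679
outer loop
vertex 3.265 -0.571 -3.184
vertex 2.446 -0.639 -2.326
vertex 3.08 -1.6 -2.62
endloop
endfacet
facet normal -0.442 0.152 0.884
outer loop
vertex 2.446 -0.639 -2.326
vertex 1.38 -0.732 -2.843
vertex 1.915 -1.699 -2.409
endloop
endfacet
facet normal -0.986 0.104 -0.133
outer loop
vertex 1.38 -0.732 -2.843
vertex 1.54 -0.72 -4.02
vertex 1.355 -1.749 -3.456
endloop
endfacet
facet normal -0.190 0.171 -0.967
outer loop
vertex 1.54 -0.72 -4.02
vertex 2.705 -0.621 -4.231
vertex 2.174 -1.681 -4.314
endloop
endfacet
facet normal 0.846 0.260 -0.465
outer loop
vertex 2.705 -0.621 -4.231
vertex 3.265 -0.571 -3.184
vertex 3.24 -1.588 -3.797
endloop
endfacet
facet normal 0.175 -0.781 0.599
outer loop
vertex 2.407 -2.286 -3.318
vertex 3.08 -1.6 -2.62
vertex 1.915 -1.699 -2.409
endloop
endfacet
facet normal -0.465 -0.837 0.289
outer loop
vertex 2.407 -2.286 -3.318
vertex 1.915 -1.699 -2.409
vertex 1.355 -1.749 -3.456
endloop
endfacet
facet normal -0.369 -0.830 -0.418
outer loop
vertex 2.407 -2.286 -3.318
vertex 1.355 -1.749 -3.456
vertex 2.174 -1.681 -4.314
endloop
endfacet
facet normal 0.332 -0.770 -0.545
outer loop
vertex 2.407 -2.286 -3.318
vertex 2.174 -1.681 -4.314
vertex 3.24 -1.588 -3.797
endloop
endfacet
facet normal 0.668 -0.740 0.083
outer loop
vertex 2.407 -2.286 -3.318
vertex 3.24 -1.588 -3.797
vertex 3.08 -1.6 -2.62
endloop
endfacet
facet normal 0.190 -0.171 0.967
outer loop
vertex 1.915 -1.699 -2.409
vertex 3.08 -1.6 -2.62
vertex 2.446 -0.639 -2.326
endloop
endfacet
facet normal -0.846 -0.260 0.465
outer loop
vertex 1.355 -1.749 -3.456
vertex 1.915 -1.699 -2.409
vertex 1.38 -0.732 -2.843
endloop
endfacet
facet normal -0.691 -0.248 -0.679
outer loop
vertex 2.174 -1.681 -4.314
vertex 1.355 -1.749 -3.456
vertex 1.54 -0.72 -4.02
endloop
endfacet
facet normal 0.442 -0.152 -0.884
outer loop
vertex 3.24 -1.588 -3.797
vertex 2.174 -1.681 -4.314
vertex 2.705 -0.621 -4.231
endloop
endfacet
facet normal 0.986 -0.104 0.133
outer loop
vertex 3.08 -1.6 -2.62
vertex 3.24 -1.588 -3.797
vertex 3.265 -0.571 -3.184
endloop
endfacet
facet normal -0.712 -0.694 0.108
outer loop
vertex 4.42 -4.305 -1.495
vertex 3.662 -3.293 0.015
vertex 3.221 -3.276 -2.786
endloop
endfacet
facet normal 0.385 -0.514 -0.767
outer loop
vertex 4.338 -2.187 -2.955
vertex 4.42 -4.305 -1.495
vertex 3.221 -3.276 -2.786
endloop
endfacet
facet normal -0.711 -0.694 0.108
outer loop
vertex 3.221 -3.276 -2.786
vertex 3.662 -3.293 0.015
vertex 2.463 -2.265 -1.275
endloop
endfacet
facet normal -0.588 0.505 -0.632
outer loop
vertex 2.463 -2.265 -1.275
vertex 4.338 -2.187 -2.955
vertex 3.221 -3.276 -2.786
endloop
endfacet
facet normal 0.587 -0.504 0.633
outer loop
vertex 4.42 -4.305 -1.495
vertex 4.779 -2.204 -0.154
vertex 3.662 -3.293 0.015
endloop
endfacet
facet normal 0.385 -0.514 -0.767
outer loop
vertex 5.537 -3.215 -1.665
vertex 4.42 -4.305 -1.495
vertex 4.338 -2.187 -2.955
endloop
endfacet
facet normal 0.588 -0.504 0.632
outer loop
vertex 5.537 -3.215 -1.665
vertex 4.779 -2.204 -0.154
vertex 4.42 -4.305 -1.495
endloop
endfacet
facet normal -0.385 0.514 0.767
outer loop
vertex 3.662 -3.293 0.015
vertex 4.779 -2.204 -0.154
vertex 2.463 -2.265 -1.275
endloop
endfacet
facet normal -0.588 0.504 -0.633
outer loop
vertex 3.58 -1.175 -1.445
vertex 4.338 -2.187 -2.955
vertex 2.463 -2.265 -1.275
endloop
endfacet
facet normal -0.385 0.514 0.767
outer loop
vertex 2.463 -2.265 -1.275
vertex 4.779 -2.204 -0.154
vertex 3.58 -1.175 -1.445
endloop
endfacet
facet normal 0.712 0.694 -0.108
outer loop
vertex 3.58 -1.175 -1.445
vertex 5.537 -3.215 -1.665
vertex 4.338 -2.187 -2.955
endloop
endfacet
facet normal 0.712 0.694 -0.108
outer loop
vertex 4.779 -2.204 -0.154
vertex 5.537 -3.215 -1.665
vertex 3.58 -1.175 -1.445
endloop
endfacet

endsolid


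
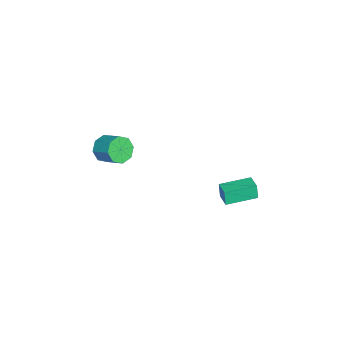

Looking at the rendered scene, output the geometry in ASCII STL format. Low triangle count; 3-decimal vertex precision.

solid 
facet normal -0.467 -0.730 -0.498
outer loop
vertex 1.874 -3.852 3.479
vertex 1.281 -3.318 3.252
vertex 2.006 -3.562 2.93
endloop
endfacet
facet normal 0.860 -0.507 -0.061
outer loop
vertex 1.874 -3.852 3.479
vertex 2.006 -3.562 2.93
vertex 2.472 -2.916 4.116
endloop
endfacet
facet normal 0.860 -0.507 -0.061
outer loop
vertex 2.472 -2.916 4.116
vertex 2.006 -3.562 2.93
vertex 2.604 -2.626 3.567
endloop
endfacet
facet normal 0.467 0.731 0.498
outer loop
vertex 2.472 -2.916 4.116
vertex 2.604 -2.626 3.567
vertex 1.879 -2.382 3.888
endloop
endfacet
facet normal -0.467 -0.731 -0.498
outer loop
vertex 2.006 -3.562 2.93
vertex 1.281 -3.318 3.252
vertex 1.713 -3.129 2.569
endloop
endfacet
facet normal 0.754 -0.036 -0.655
outer loop
vertex 2.006 -3.562 2.93
vertex 1.713 -3.129 2.569
vertex 2.604 -2.626 3.567
endloop
endfacet
facet normal 0.755 -0.037 -0.655
outer loop
vertex 2.604 -2.626 3.567
vertex 1.713 -3.129 2.569
vertex 2.311 -2.193 3.205
endloop
endfacet
facet normal 0.466 0.731 0.497
outer loop
vertex 2.604 -2.626 3.567
vertex 2.311 -2.193 3.205
vertex 1.879 -2.382 3.888
endloop
endfacet
facet normal -0.467 -0.731 -0.498
outer loop
vertex 1.713 -3.129 2.569
vertex 1.281 -3.318 3.252
vertex 1.167 -2.807 2.608
endloop
endfacet
facet normal 0.207 0.456 -0.866
outer loop
vertex 1.713 -3.129 2.569
vertex 1.167 -2.807 2.608
vertex 2.311 -2.193 3.205
endloop
endfacet
facet normal 0.207 0.456 -0.866
outer loop
vertex 2.311 -2.193 3.205
vertex 1.167 -2.807 2.608
vertex 1.765 -1.871 3.244
endloop
endfacet
facet normal 0.467 0.731 0.498
outer loop
vertex 2.311 -2.193 3.205
vertex 1.765 -1.871 3.244
vertex 1.879 -2.382 3.888
endloop
endfacet
facet normal -0.467 -0.731 -0.497
outer loop
vertex 1.167 -2.807 2.608
vertex 1.281 -3.318 3.252
vertex 0.688 -2.784 3.024
endloop
endfacet
facet normal -0.461 0.681 -0.569
outer loop
vertex 1.167 -2.807 2.608
vertex 0.688 -2.784 3.024
vertex 1.765 -1.871 3.244
endloop
endfacet
facet normal -0.462 0.681 -0.568
outer loop
vertex 1.765 -1.871 3.244
vertex 0.688 -2.784 3.024
vertex 1.286 -1.848 3.661
endloop
endfacet
facet normal 0.468 0.731 0.497
outer loop
vertex 1.765 -1.871 3.244
vertex 1.286 -1.848 3.661
vertex 1.879 -2.382 3.888
endloop
endfacet
facet normal -0.467 -0.731 -0.498
outer loop
vertex 0.688 -2.784 3.024
vertex 1.281 -3.318 3.252
vertex 0.556 -3.074 3.573
endloop
endfacet
facet normal -0.860 0.507 0.061
outer loop
vertex 0.688 -2.784 3.024
vertex 0.556 -3.074 3.573
vertex 1.286 -1.848 3.661
endloop
endfacet
facet normal -0.860 0.507 0.061
outer loop
vertex 1.286 -1.848 3.661
vertex 0.556 -3.074 3.573
vertex 1.154 -2.138 4.21
endloop
endfacet
facet normal 0.467 0.730 0.498
outer loop
vertex 1.286 -1.848 3.661
vertex 1.154 -2.138 4.21
vertex 1.879 -2.382 3.888
endloop
endfacet
facet normal -0.466 -0.731 -0.497
outer loop
vertex 0.556 -3.074 3.573
vertex 1.281 -3.318 3.252
vertex 0.849 -3.507 3.935
endloop
endfacet
facet normal -0.755 0.037 0.655
outer loop
vertex 0.556 -3.074 3.573
vertex 0.849 -3.507 3.935
vertex 1.154 -2.138 4.21
endloop
endfacet
facet normal -0.754 0.036 0.656
outer loop
vertex 1.154 -2.138 4.21
vertex 0.849 -3.507 3.935
vertex 1.447 -2.571 4.571
endloop
endfacet
facet normal 0.467 0.731 0.498
outer loop
vertex 1.154 -2.138 4.21
vertex 1.447 -2.571 4.571
vertex 1.879 -2.382 3.888
endloop
endfacet
facet normal -0.467 -0.731 -0.498
outer loop
vertex 0.849 -3.507 3.935
vertex 1.281 -3.318 3.252
vertex 1.395 -3.829 3.896
endloop
endfacet
facet normal -0.207 -0.456 0.866
outer loop
vertex 0.849 -3.507 3.935
vertex 1.395 -3.829 3.896
vertex 1.447 -2.571 4.571
endloop
endfacet
facet normal -0.207 -0.456 0.866
outer loop
vertex 1.447 -2.571 4.571
vertex 1.395 -3.829 3.896
vertex 1.993 -2.893 4.532
endloop
endfacet
facet normal 0.467 0.731 0.498
outer loop
vertex 1.447 -2.571 4.571
vertex 1.993 -2.893 4.532
vertex 1.879 -2.382 3.888
endloop
endfacet
facet normal -0.468 -0.731 -0.497
outer loop
vertex 1.395 -3.829 3.896
vertex 1.281 -3.318 3.252
vertex 1.874 -3.852 3.479
endloop
endfacet
facet normal 0.462 -0.681 0.568
outer loop
vertex 1.395 -3.829 3.896
vertex 1.874 -3.852 3.479
vertex 1.993 -2.893 4.532
endloop
endfacet
facet normal 0.461 -0.681 0.568
outer loop
vertex 1.993 -2.893 4.532
vertex 1.874 -3.852 3.479
vertex 2.472 -2.916 4.116
endloop
endfacet
facet normal 0.467 0.731 0.497
outer loop
vertex 1.993 -2.893 4.532
vertex 2.472 -2.916 4.116
vertex 1.879 -2.382 3.888
endloop
endfacet
facet normal -0.870 -0.465 -0.165
outer loop
vertex 1.618 2.631 1.686
vertex 0.794 4.151 1.741
vertex 1.734 2.725 0.809
endloop
endfacet
facet normal 0.476 -0.879 -0.031
outer loop
vertex 2.526 3.149 0.959
vertex 1.618 2.631 1.686
vertex 1.734 2.725 0.809
endloop
endfacet
facet normal -0.870 -0.465 -0.166
outer loop
vertex 1.734 2.725 0.809
vertex 0.794 4.151 1.741
vertex 0.911 4.246 0.863
endloop
endfacet
facet normal 0.130 0.105 -0.986
outer loop
vertex 0.911 4.246 0.863
vertex 2.526 3.149 0.959
vertex 1.734 2.725 0.809
endloop
endfacet
facet normal -0.130 -0.106 0.986
outer loop
vertex 1.618 2.631 1.686
vertex 1.586 4.575 1.891
vertex 0.794 4.151 1.741
endloop
endfacet
facet normal 0.476 -0.879 -0.032
outer loop
vertex 2.409 3.054 1.837
vertex 1.618 2.631 1.686
vertex 2.526 3.149 0.959
endloop
endfacet
facet normal -0.131 -0.106 0.986
outer loop
vertex 2.409 3.054 1.837
vertex 1.586 4.575 1.891
vertex 1.618 2.631 1.686
endloop
endfacet
facet normal -0.476 0.879 0.032
outer loop
vertex 0.794 4.151 1.741
vertex 1.586 4.575 1.891
vertex 0.911 4.246 0.863
endloop
endfacet
facet normal 0.131 0.107 -0.986
outer loop
vertex 1.702 4.669 1.014
vertex 2.526 3.149 0.959
vertex 0.911 4.246 0.863
endloop
endfacet
facet normal -0.476 0.879 0.031
outer loop
vertex 0.911 4.246 0.863
vertex 1.586 4.575 1.891
vertex 1.702 4.669 1.014
endloop
endfacet
facet normal 0.869 0.465 0.166
outer loop
vertex 1.702 4.669 1.014
vertex 2.409 3.054 1.837
vertex 2.526 3.149 0.959
endloop
endfacet
facet normal 0.870 0.465 0.165
outer loop
vertex 1.586 4.575 1.891
vertex 2.409 3.054 1.837
vertex 1.702 4.669 1.014
endloop
endfacet

endsolid


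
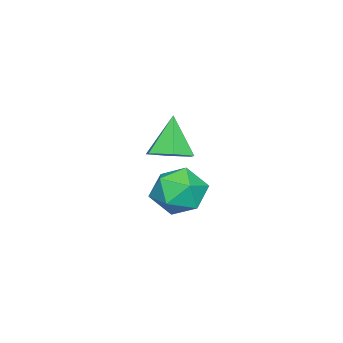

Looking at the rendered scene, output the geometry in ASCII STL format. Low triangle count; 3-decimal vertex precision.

solid 
facet normal 0.465 0.153 -0.872
outer loop
vertex 4.303 -2.621 -0.453
vertex 3.616 -2.193 -0.744
vertex 4.244 -1.771 -0.335
endloop
endfacet
facet normal 0.615 -0.066 0.786
outer loop
vertex 4.303 -2.621 -0.453
vertex 4.244 -1.771 -0.335
vertex 2.844 -2.447 0.704
endloop
endfacet
facet normal 0.465 0.153 -0.872
outer loop
vertex 4.244 -1.771 -0.335
vertex 3.616 -2.193 -0.744
vertex 3.557 -1.343 -0.626
endloop
endfacet
facet normal 0.158 0.716 0.680
outer loop
vertex 4.244 -1.771 -0.335
vertex 3.557 -1.343 -0.626
vertex 2.844 -2.447 0.704
endloop
endfacet
facet normal 0.465 0.153 -0.872
outer loop
vertex 3.557 -1.343 -0.626
vertex 3.616 -2.193 -0.744
vertex 2.929 -1.765 -1.035
endloop
endfacet
facet normal -0.647 0.720 0.251
outer loop
vertex 3.557 -1.343 -0.626
vertex 2.929 -1.765 -1.035
vertex 2.844 -2.447 0.704
endloop
endfacet
facet normal 0.465 0.153 -0.872
outer loop
vertex 2.929 -1.765 -1.035
vertex 3.616 -2.193 -0.744
vertex 2.988 -2.615 -1.153
endloop
endfacet
facet normal -0.996 -0.059 -0.072
outer loop
vertex 2.929 -1.765 -1.035
vertex 2.988 -2.615 -1.153
vertex 2.844 -2.447 0.704
endloop
endfacet
facet normal 0.465 0.153 -0.872
outer loop
vertex 2.988 -2.615 -1.153
vertex 3.616 -2.193 -0.744
vertex 3.675 -3.043 -0.862
endloop
endfacet
facet normal -0.539 -0.842 0.034
outer loop
vertex 2.988 -2.615 -1.153
vertex 3.675 -3.043 -0.862
vertex 2.844 -2.447 0.704
endloop
endfacet
facet normal 0.465 0.153 -0.872
outer loop
vertex 3.675 -3.043 -0.862
vertex 3.616 -2.193 -0.744
vertex 4.303 -2.621 -0.453
endloop
endfacet
facet normal 0.266 -0.845 0.463
outer loop
vertex 3.675 -3.043 -0.862
vertex 4.303 -2.621 -0.453
vertex 2.844 -2.447 0.704
endloop
endfacet
facet normal 0.274 0.130 0.953
outer loop
vertex 1.434 -2.497 -3.3
vertex 0.526 -3.086 -2.959
vertex 1.505 -3.622 -3.167
endloop
endfacet
facet normal 0.844 0.115 0.524
outer loop
vertex 1.434 -2.497 -3.3
vertex 1.505 -3.622 -3.167
vertex 1.994 -3.125 -4.064
endloop
endfacet
facet normal 0.770 0.636 0.042
outer loop
vertex 1.434 -2.497 -3.3
vertex 1.994 -3.125 -4.064
vertex 1.316 -2.281 -4.409
endloop
endfacet
facet normal 0.155 0.973 0.173
outer loop
vertex 1.434 -2.497 -3.3
vertex 1.316 -2.281 -4.409
vertex 0.409 -2.258 -3.726
endloop
endfacet
facet normal -0.152 0.660 0.736
outer loop
vertex 1.434 -2.497 -3.3
vertex 0.409 -2.258 -3.726
vertex 0.526 -3.086 -2.959
endloop
endfacet
facet normal 0.842 -0.509 0.177
outer loop
vertex 1.994 -3.125 -4.064
vertex 1.505 -3.622 -3.167
vertex 1.431 -4.102 -4.194
endloop
endfacet
facet normal -0.080 -0.484 0.871
outer loop
vertex 1.505 -3.622 -3.167
vertex 0.526 -3.086 -2.959
vertex 0.524 -4.079 -3.511
endloop
endfacet
facet normal -0.768 0.373 0.520
outer loop
vertex 0.526 -3.086 -2.959
vertex 0.409 -2.258 -3.726
vertex -0.154 -3.235 -3.856
endloop
endfacet
facet normal -0.272 0.879 -0.391
outer loop
vertex 0.409 -2.258 -3.726
vertex 1.316 -2.281 -4.409
vertex 0.335 -2.738 -4.753
endloop
endfacet
facet normal 0.723 0.334 -0.604
outer loop
vertex 1.316 -2.281 -4.409
vertex 1.994 -3.125 -4.064
vertex 1.314 -3.274 -4.961
endloop
endfacet
facet normal -0.155 -0.973 -0.173
outer loop
vertex 0.406 -3.863 -4.62
vertex 1.431 -4.102 -4.194
vertex 0.524 -4.079 -3.511
endloop
endfacet
facet normal -0.770 -0.636 -0.042
outer loop
vertex 0.406 -3.863 -4.62
vertex 0.524 -4.079 -3.511
vertex -0.154 -3.235 -3.856
endloop
endfacet
facet normal -0.844 -0.115 -0.524
outer loop
vertex 0.406 -3.863 -4.62
vertex -0.154 -3.235 -3.856
vertex 0.335 -2.738 -4.753
endloop
endfacet
facet normal -0.274 -0.130 -0.953
outer loop
vertex 0.406 -3.863 -4.62
vertex 0.335 -2.738 -4.753
vertex 1.314 -3.274 -4.961
endloop
endfacet
facet normal 0.152 -0.660 -0.736
outer loop
vertex 0.406 -3.863 -4.62
vertex 1.314 -3.274 -4.961
vertex 1.431 -4.102 -4.194
endloop
endfacet
facet normal 0.272 -0.879 0.391
outer loop
vertex 0.524 -4.079 -3.511
vertex 1.431 -4.102 -4.194
vertex 1.505 -3.622 -3.167
endloop
endfacet
facet normal -0.723 -0.334 0.604
outer loop
vertex -0.154 -3.235 -3.856
vertex 0.524 -4.079 -3.511
vertex 0.526 -3.086 -2.959
endloop
endfacet
facet normal -0.842 0.509 -0.177
outer loop
vertex 0.335 -2.738 -4.753
vertex -0.154 -3.235 -3.856
vertex 0.409 -2.258 -3.726
endloop
endfacet
facet normal 0.080 0.484 -0.871
outer loop
vertex 1.314 -3.274 -4.961
vertex 0.335 -2.738 -4.753
vertex 1.316 -2.281 -4.409
endloop
endfacet
facet normal 0.768 -0.373 -0.520
outer loop
vertex 1.431 -4.102 -4.194
vertex 1.314 -3.274 -4.961
vertex 1.994 -3.125 -4.064
endloop
endfacet

endsolid


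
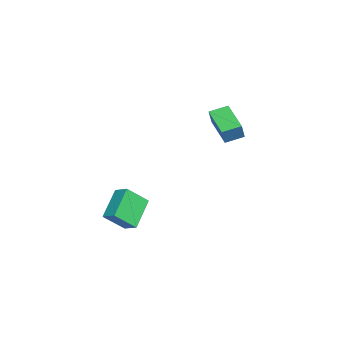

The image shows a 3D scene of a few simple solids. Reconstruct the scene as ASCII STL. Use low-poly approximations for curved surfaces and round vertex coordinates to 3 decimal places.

solid 
facet normal -0.596 -0.688 -0.414
outer loop
vertex 0.988 -4.431 -2.021
vertex 0.561 -3.481 -2.986
vertex 2.276 -4.917 -3.069
endloop
endfacet
facet normal 0.301 -0.669 0.680
outer loop
vertex 2.759 -4.359 -2.734
vertex 0.988 -4.431 -2.021
vertex 2.276 -4.917 -3.069
endloop
endfacet
facet normal -0.596 -0.688 -0.415
outer loop
vertex 2.276 -4.917 -3.069
vertex 0.561 -3.481 -2.986
vertex 1.85 -3.966 -4.034
endloop
endfacet
facet normal 0.745 -0.281 -0.606
outer loop
vertex 1.85 -3.966 -4.034
vertex 2.759 -4.359 -2.734
vertex 2.276 -4.917 -3.069
endloop
endfacet
facet normal -0.744 0.281 0.606
outer loop
vertex 0.988 -4.431 -2.021
vertex 1.044 -2.923 -2.651
vertex 0.561 -3.481 -2.986
endloop
endfacet
facet normal 0.301 -0.669 0.680
outer loop
vertex 1.47 -3.874 -1.686
vertex 0.988 -4.431 -2.021
vertex 2.759 -4.359 -2.734
endloop
endfacet
facet normal -0.745 0.281 0.605
outer loop
vertex 1.47 -3.874 -1.686
vertex 1.044 -2.923 -2.651
vertex 0.988 -4.431 -2.021
endloop
endfacet
facet normal -0.301 0.669 -0.680
outer loop
vertex 0.561 -3.481 -2.986
vertex 1.044 -2.923 -2.651
vertex 1.85 -3.966 -4.034
endloop
endfacet
facet normal 0.745 -0.280 -0.606
outer loop
vertex 2.332 -3.409 -3.699
vertex 2.759 -4.359 -2.734
vertex 1.85 -3.966 -4.034
endloop
endfacet
facet normal -0.301 0.669 -0.680
outer loop
vertex 1.85 -3.966 -4.034
vertex 1.044 -2.923 -2.651
vertex 2.332 -3.409 -3.699
endloop
endfacet
facet normal 0.596 0.688 0.414
outer loop
vertex 2.332 -3.409 -3.699
vertex 1.47 -3.874 -1.686
vertex 2.759 -4.359 -2.734
endloop
endfacet
facet normal 0.596 0.688 0.414
outer loop
vertex 1.044 -2.923 -2.651
vertex 1.47 -3.874 -1.686
vertex 2.332 -3.409 -3.699
endloop
endfacet
facet normal -0.841 -0.369 0.396
outer loop
vertex -4.23 -0.32 0.726
vertex -4.5 0.608 1.018
vertex -4.719 -0.178 -0.181
endloop
endfacet
facet normal 0.268 -0.919 -0.288
outer loop
vertex -3.24 0.472 -0.878
vertex -4.23 -0.32 0.726
vertex -4.719 -0.178 -0.181
endloop
endfacet
facet normal -0.840 -0.370 0.396
outer loop
vertex -4.719 -0.178 -0.181
vertex -4.5 0.608 1.018
vertex -4.99 0.75 0.111
endloop
endfacet
facet normal -0.471 0.137 -0.872
outer loop
vertex -4.99 0.75 0.111
vertex -3.24 0.472 -0.878
vertex -4.719 -0.178 -0.181
endloop
endfacet
facet normal 0.471 -0.137 0.871
outer loop
vertex -4.23 -0.32 0.726
vertex -3.021 1.258 0.321
vertex -4.5 0.608 1.018
endloop
endfacet
facet normal 0.268 -0.919 -0.289
outer loop
vertex -2.75 0.33 0.029
vertex -4.23 -0.32 0.726
vertex -3.24 0.472 -0.878
endloop
endfacet
facet normal 0.471 -0.137 0.872
outer loop
vertex -2.75 0.33 0.029
vertex -3.021 1.258 0.321
vertex -4.23 -0.32 0.726
endloop
endfacet
facet normal -0.268 0.919 0.289
outer loop
vertex -4.5 0.608 1.018
vertex -3.021 1.258 0.321
vertex -4.99 0.75 0.111
endloop
endfacet
facet normal -0.471 0.137 -0.872
outer loop
vertex -3.51 1.4 -0.586
vertex -3.24 0.472 -0.878
vertex -4.99 0.75 0.111
endloop
endfacet
facet normal -0.268 0.919 0.288
outer loop
vertex -4.99 0.75 0.111
vertex -3.021 1.258 0.321
vertex -3.51 1.4 -0.586
endloop
endfacet
facet normal 0.841 0.369 -0.396
outer loop
vertex -3.51 1.4 -0.586
vertex -2.75 0.33 0.029
vertex -3.24 0.472 -0.878
endloop
endfacet
facet normal 0.841 0.370 -0.395
outer loop
vertex -3.021 1.258 0.321
vertex -2.75 0.33 0.029
vertex -3.51 1.4 -0.586
endloop
endfacet

endsolid


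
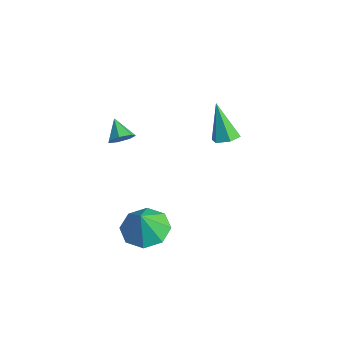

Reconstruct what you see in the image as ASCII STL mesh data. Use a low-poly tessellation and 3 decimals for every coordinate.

solid 
facet normal -0.221 0.283 -0.934
outer loop
vertex 3.573 -2.695 0.207
vertex 2.538 -2.896 0.391
vertex 3.174 -2.042 0.499
endloop
endfacet
facet normal 0.814 0.267 0.515
outer loop
vertex 3.573 -2.695 0.207
vertex 3.174 -2.042 0.499
vertex 2.842 -3.284 1.669
endloop
endfacet
facet normal -0.221 0.283 -0.933
outer loop
vertex 3.174 -2.042 0.499
vertex 2.538 -2.896 0.391
vertex 2.403 -1.89 0.728
endloop
endfacet
facet normal 0.334 0.597 0.729
outer loop
vertex 3.174 -2.042 0.499
vertex 2.403 -1.89 0.728
vertex 2.842 -3.284 1.669
endloop
endfacet
facet normal -0.222 0.283 -0.933
outer loop
vertex 2.403 -1.89 0.728
vertex 2.538 -2.896 0.391
vertex 1.711 -2.327 0.76
endloop
endfacet
facet normal -0.265 0.481 0.836
outer loop
vertex 2.403 -1.89 0.728
vertex 1.711 -2.327 0.76
vertex 2.842 -3.284 1.669
endloop
endfacet
facet normal -0.221 0.284 -0.933
outer loop
vertex 1.711 -2.327 0.76
vertex 2.538 -2.896 0.391
vertex 1.504 -3.097 0.575
endloop
endfacet
facet normal -0.634 -0.015 0.773
outer loop
vertex 1.711 -2.327 0.76
vertex 1.504 -3.097 0.575
vertex 2.842 -3.284 1.669
endloop
endfacet
facet normal -0.221 0.284 -0.933
outer loop
vertex 1.504 -3.097 0.575
vertex 2.538 -2.896 0.391
vertex 1.903 -3.75 0.282
endloop
endfacet
facet normal -0.556 -0.598 0.577
outer loop
vertex 1.504 -3.097 0.575
vertex 1.903 -3.75 0.282
vertex 2.842 -3.284 1.669
endloop
endfacet
facet normal -0.221 0.284 -0.933
outer loop
vertex 1.903 -3.75 0.282
vertex 2.538 -2.896 0.391
vertex 2.674 -3.902 0.053
endloop
endfacet
facet normal -0.075 -0.929 0.363
outer loop
vertex 1.903 -3.75 0.282
vertex 2.674 -3.902 0.053
vertex 2.842 -3.284 1.669
endloop
endfacet
facet normal -0.221 0.284 -0.933
outer loop
vertex 2.674 -3.902 0.053
vertex 2.538 -2.896 0.391
vertex 3.366 -3.465 0.022
endloop
endfacet
facet normal 0.524 -0.812 0.256
outer loop
vertex 2.674 -3.902 0.053
vertex 3.366 -3.465 0.022
vertex 2.842 -3.284 1.669
endloop
endfacet
facet normal -0.221 0.284 -0.933
outer loop
vertex 3.366 -3.465 0.022
vertex 2.538 -2.896 0.391
vertex 3.573 -2.695 0.207
endloop
endfacet
facet normal 0.893 -0.317 0.319
outer loop
vertex 3.366 -3.465 0.022
vertex 3.573 -2.695 0.207
vertex 2.842 -3.284 1.669
endloop
endfacet
facet normal 0.442 -0.000 -0.897
outer loop
vertex 0.581 2.958 2.173
vertex 0.177 2.489 1.974
vertex 0.015 3.114 1.894
endloop
endfacet
facet normal 0.083 0.932 0.352
outer loop
vertex 0.581 2.958 2.173
vertex 0.015 3.114 1.894
vertex -0.677 2.491 3.706
endloop
endfacet
facet normal 0.442 -0.000 -0.897
outer loop
vertex 0.015 3.114 1.894
vertex 0.177 2.489 1.974
vertex -0.389 2.645 1.695
endloop
endfacet
facet normal -0.745 0.665 -0.056
outer loop
vertex 0.015 3.114 1.894
vertex -0.389 2.645 1.695
vertex -0.677 2.491 3.706
endloop
endfacet
facet normal 0.442 -0.002 -0.897
outer loop
vertex -0.389 2.645 1.695
vertex 0.177 2.489 1.974
vertex -0.227 2.021 1.776
endloop
endfacet
facet normal -0.951 -0.267 -0.157
outer loop
vertex -0.389 2.645 1.695
vertex -0.227 2.021 1.776
vertex -0.677 2.491 3.706
endloop
endfacet
facet normal 0.442 -0.002 -0.897
outer loop
vertex -0.227 2.021 1.776
vertex 0.177 2.489 1.974
vertex 0.338 1.865 2.055
endloop
endfacet
facet normal -0.331 -0.932 0.150
outer loop
vertex -0.227 2.021 1.776
vertex 0.338 1.865 2.055
vertex -0.677 2.491 3.706
endloop
endfacet
facet normal 0.443 -0.002 -0.897
outer loop
vertex 0.338 1.865 2.055
vertex 0.177 2.489 1.974
vertex 0.743 2.333 2.254
endloop
endfacet
facet normal 0.496 -0.666 0.557
outer loop
vertex 0.338 1.865 2.055
vertex 0.743 2.333 2.254
vertex -0.677 2.491 3.706
endloop
endfacet
facet normal 0.443 -0.001 -0.896
outer loop
vertex 0.743 2.333 2.254
vertex 0.177 2.489 1.974
vertex 0.581 2.958 2.173
endloop
endfacet
facet normal 0.703 0.268 0.659
outer loop
vertex 0.743 2.333 2.254
vertex 0.581 2.958 2.173
vertex -0.677 2.491 3.706
endloop
endfacet
facet normal 0.800 -0.139 -0.584
outer loop
vertex -0.778 -2.2 3.472
vertex -1.074 -1.926 3.001
vertex -0.713 -1.667 3.434
endloop
endfacet
facet normal 0.160 0.051 0.986
outer loop
vertex -0.778 -2.2 3.472
vertex -0.713 -1.667 3.434
vertex -1.946 -1.774 3.639
endloop
endfacet
facet normal 0.800 -0.139 -0.584
outer loop
vertex -0.713 -1.667 3.434
vertex -1.074 -1.926 3.001
vertex -0.92 -1.329 3.07
endloop
endfacet
facet normal 0.046 0.745 0.666
outer loop
vertex -0.713 -1.667 3.434
vertex -0.92 -1.329 3.07
vertex -1.946 -1.774 3.639
endloop
endfacet
facet normal 0.798 -0.138 -0.586
outer loop
vertex -0.92 -1.329 3.07
vertex -1.074 -1.926 3.001
vertex -1.244 -1.44 2.655
endloop
endfacet
facet normal -0.376 0.926 0.046
outer loop
vertex -0.92 -1.329 3.07
vertex -1.244 -1.44 2.655
vertex -1.946 -1.774 3.639
endloop
endfacet
facet normal 0.799 -0.137 -0.585
outer loop
vertex -1.244 -1.44 2.655
vertex -1.074 -1.926 3.001
vertex -1.439 -1.917 2.5
endloop
endfacet
facet normal -0.790 0.456 -0.409
outer loop
vertex -1.244 -1.44 2.655
vertex -1.439 -1.917 2.5
vertex -1.946 -1.774 3.639
endloop
endfacet
facet normal 0.799 -0.139 -0.585
outer loop
vertex -1.439 -1.917 2.5
vertex -1.074 -1.926 3.001
vertex -1.36 -2.4 2.723
endloop
endfacet
facet normal -0.883 -0.308 -0.354
outer loop
vertex -1.439 -1.917 2.5
vertex -1.36 -2.4 2.723
vertex -1.946 -1.774 3.639
endloop
endfacet
facet normal 0.799 -0.139 -0.585
outer loop
vertex -1.36 -2.4 2.723
vertex -1.074 -1.926 3.001
vertex -1.066 -2.526 3.155
endloop
endfacet
facet normal -0.586 -0.793 0.167
outer loop
vertex -1.36 -2.4 2.723
vertex -1.066 -2.526 3.155
vertex -1.946 -1.774 3.639
endloop
endfacet
facet normal 0.800 -0.139 -0.584
outer loop
vertex -1.066 -2.526 3.155
vertex -1.074 -1.926 3.001
vertex -0.778 -2.2 3.472
endloop
endfacet
facet normal -0.122 -0.634 0.763
outer loop
vertex -1.066 -2.526 3.155
vertex -0.778 -2.2 3.472
vertex -1.946 -1.774 3.639
endloop
endfacet

endsolid


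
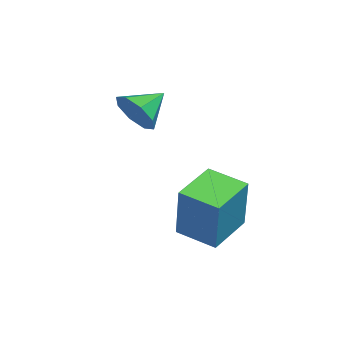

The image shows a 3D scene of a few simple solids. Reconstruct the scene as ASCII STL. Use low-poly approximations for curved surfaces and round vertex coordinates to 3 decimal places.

solid 
facet normal -0.925 0.313 0.216
outer loop
vertex 1.154 0.445 0.404
vertex 1.501 1.633 0.17
vertex 0.667 0.237 -1.379
endloop
endfacet
facet normal -0.275 -0.943 0.185
outer loop
vertex 1.999 -0.213 -1.69
vertex 1.154 0.445 0.404
vertex 0.667 0.237 -1.379
endloop
endfacet
facet normal -0.925 0.313 0.216
outer loop
vertex 0.667 0.237 -1.379
vertex 1.501 1.633 0.17
vertex 1.014 1.425 -1.613
endloop
endfacet
facet normal -0.262 -0.112 -0.959
outer loop
vertex 1.014 1.425 -1.613
vertex 1.999 -0.213 -1.69
vertex 0.667 0.237 -1.379
endloop
endfacet
facet normal 0.262 0.112 0.959
outer loop
vertex 1.154 0.445 0.404
vertex 2.833 1.183 -0.141
vertex 1.501 1.633 0.17
endloop
endfacet
facet normal -0.275 -0.943 0.185
outer loop
vertex 2.486 -0.005 0.093
vertex 1.154 0.445 0.404
vertex 1.999 -0.213 -1.69
endloop
endfacet
facet normal 0.262 0.112 0.959
outer loop
vertex 2.486 -0.005 0.093
vertex 2.833 1.183 -0.141
vertex 1.154 0.445 0.404
endloop
endfacet
facet normal 0.275 0.943 -0.185
outer loop
vertex 1.501 1.633 0.17
vertex 2.833 1.183 -0.141
vertex 1.014 1.425 -1.613
endloop
endfacet
facet normal -0.262 -0.112 -0.959
outer loop
vertex 2.346 0.975 -1.924
vertex 1.999 -0.213 -1.69
vertex 1.014 1.425 -1.613
endloop
endfacet
facet normal 0.275 0.943 -0.185
outer loop
vertex 1.014 1.425 -1.613
vertex 2.833 1.183 -0.141
vertex 2.346 0.975 -1.924
endloop
endfacet
facet normal 0.925 -0.313 -0.216
outer loop
vertex 2.346 0.975 -1.924
vertex 2.486 -0.005 0.093
vertex 1.999 -0.213 -1.69
endloop
endfacet
facet normal 0.925 -0.313 -0.216
outer loop
vertex 2.833 1.183 -0.141
vertex 2.486 -0.005 0.093
vertex 2.346 0.975 -1.924
endloop
endfacet
facet normal 0.740 -0.519 -0.428
outer loop
vertex -0.372 -1.909 1.735
vertex -0.891 -2.241 1.241
vertex -0.443 -1.59 1.226
endloop
endfacet
facet normal 0.167 0.846 0.507
outer loop
vertex -0.372 -1.909 1.735
vertex -0.443 -1.59 1.226
vertex -1.749 -1.639 1.739
endloop
endfacet
facet normal 0.739 -0.519 -0.430
outer loop
vertex -0.443 -1.59 1.226
vertex -0.891 -2.241 1.241
vertex -0.778 -1.653 0.726
endloop
endfacet
facet normal -0.069 0.994 -0.079
outer loop
vertex -0.443 -1.59 1.226
vertex -0.778 -1.653 0.726
vertex -1.749 -1.639 1.739
endloop
endfacet
facet normal 0.740 -0.518 -0.429
outer loop
vertex -0.778 -1.653 0.726
vertex -0.891 -2.241 1.241
vertex -1.178 -2.06 0.528
endloop
endfacet
facet normal -0.495 0.722 -0.484
outer loop
vertex -0.778 -1.653 0.726
vertex -1.178 -2.06 0.528
vertex -1.749 -1.639 1.739
endloop
endfacet
facet normal 0.739 -0.520 -0.429
outer loop
vertex -1.178 -2.06 0.528
vertex -0.891 -2.241 1.241
vertex -1.411 -2.573 0.748
endloop
endfacet
facet normal -0.861 0.189 -0.472
outer loop
vertex -1.178 -2.06 0.528
vertex -1.411 -2.573 0.748
vertex -1.749 -1.639 1.739
endloop
endfacet
facet normal 0.739 -0.518 -0.430
outer loop
vertex -1.411 -2.573 0.748
vertex -0.891 -2.241 1.241
vertex -1.339 -2.892 1.256
endloop
endfacet
facet normal -0.955 -0.294 -0.049
outer loop
vertex -1.411 -2.573 0.748
vertex -1.339 -2.892 1.256
vertex -1.749 -1.639 1.739
endloop
endfacet
facet normal 0.740 -0.519 -0.429
outer loop
vertex -1.339 -2.892 1.256
vertex -0.891 -2.241 1.241
vertex -1.005 -2.829 1.756
endloop
endfacet
facet normal -0.719 -0.442 0.536
outer loop
vertex -1.339 -2.892 1.256
vertex -1.005 -2.829 1.756
vertex -1.749 -1.639 1.739
endloop
endfacet
facet normal 0.739 -0.519 -0.429
outer loop
vertex -1.005 -2.829 1.756
vertex -0.891 -2.241 1.241
vertex -0.604 -2.422 1.955
endloop
endfacet
facet normal -0.294 -0.170 0.941
outer loop
vertex -1.005 -2.829 1.756
vertex -0.604 -2.422 1.955
vertex -1.749 -1.639 1.739
endloop
endfacet
facet normal 0.740 -0.518 -0.429
outer loop
vertex -0.604 -2.422 1.955
vertex -0.891 -2.241 1.241
vertex -0.372 -1.909 1.735
endloop
endfacet
facet normal 0.074 0.365 0.928
outer loop
vertex -0.604 -2.422 1.955
vertex -0.372 -1.909 1.735
vertex -1.749 -1.639 1.739
endloop
endfacet

endsolid


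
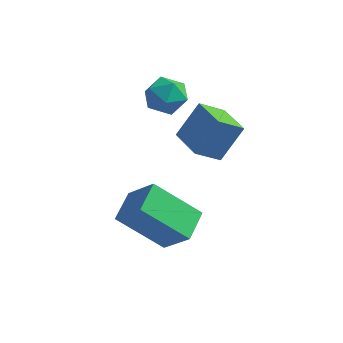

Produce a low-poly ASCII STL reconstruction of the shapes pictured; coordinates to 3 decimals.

solid 
facet normal -0.699 0.164 -0.696
outer loop
vertex -1.805 -1.161 -2.634
vertex -1.89 -0.077 -2.293
vertex -0.446 -0.662 -3.88
endloop
endfacet
facet normal 0.074 -0.951 -0.300
outer loop
vertex 0.49 -0.883 -2.947
vertex -1.805 -1.161 -2.634
vertex -0.446 -0.662 -3.88
endloop
endfacet
facet normal -0.698 0.165 -0.696
outer loop
vertex -0.446 -0.662 -3.88
vertex -1.89 -0.077 -2.293
vertex -0.531 0.422 -3.538
endloop
endfacet
facet normal 0.712 0.262 -0.652
outer loop
vertex -0.531 0.422 -3.538
vertex 0.49 -0.883 -2.947
vertex -0.446 -0.662 -3.88
endloop
endfacet
facet normal -0.712 -0.261 0.652
outer loop
vertex -1.805 -1.161 -2.634
vertex -0.954 -0.298 -1.36
vertex -1.89 -0.077 -2.293
endloop
endfacet
facet normal 0.074 -0.951 -0.300
outer loop
vertex -0.869 -1.382 -1.702
vertex -1.805 -1.161 -2.634
vertex 0.49 -0.883 -2.947
endloop
endfacet
facet normal -0.711 -0.262 0.652
outer loop
vertex -0.869 -1.382 -1.702
vertex -0.954 -0.298 -1.36
vertex -1.805 -1.161 -2.634
endloop
endfacet
facet normal -0.074 0.951 0.300
outer loop
vertex -1.89 -0.077 -2.293
vertex -0.954 -0.298 -1.36
vertex -0.531 0.422 -3.538
endloop
endfacet
facet normal 0.711 0.261 -0.653
outer loop
vertex 0.405 0.201 -2.606
vertex 0.49 -0.883 -2.947
vertex -0.531 0.422 -3.538
endloop
endfacet
facet normal -0.074 0.951 0.300
outer loop
vertex -0.531 0.422 -3.538
vertex -0.954 -0.298 -1.36
vertex 0.405 0.201 -2.606
endloop
endfacet
facet normal 0.698 -0.164 0.697
outer loop
vertex 0.405 0.201 -2.606
vertex -0.869 -1.382 -1.702
vertex 0.49 -0.883 -2.947
endloop
endfacet
facet normal 0.699 -0.165 0.696
outer loop
vertex -0.954 -0.298 -1.36
vertex -0.869 -1.382 -1.702
vertex 0.405 0.201 -2.606
endloop
endfacet
facet normal 0.151 0.527 0.836
outer loop
vertex -1.522 3.08 0.717
vertex -2.2 2.842 0.989
vertex -1.565 2.435 1.131
endloop
endfacet
facet normal 0.772 0.306 0.557
outer loop
vertex -1.522 3.08 0.717
vertex -1.565 2.435 1.131
vertex -1.122 2.46 0.504
endloop
endfacet
facet normal 0.819 0.564 -0.105
outer loop
vertex -1.522 3.08 0.717
vertex -1.122 2.46 0.504
vertex -1.482 2.884 -0.024
endloop
endfacet
facet normal 0.228 0.944 -0.237
outer loop
vertex -1.522 3.08 0.717
vertex -1.482 2.884 -0.024
vertex -2.148 3.12 0.275
endloop
endfacet
facet normal -0.185 0.920 0.345
outer loop
vertex -1.522 3.08 0.717
vertex -2.148 3.12 0.275
vertex -2.2 2.842 0.989
endloop
endfacet
facet normal 0.754 -0.406 0.517
outer loop
vertex -1.122 2.46 0.504
vertex -1.565 2.435 1.131
vertex -1.552 1.84 0.645
endloop
endfacet
facet normal -0.249 -0.051 0.967
outer loop
vertex -1.565 2.435 1.131
vertex -2.2 2.842 0.989
vertex -2.218 2.076 0.944
endloop
endfacet
facet normal -0.791 0.587 0.171
outer loop
vertex -2.2 2.842 0.989
vertex -2.148 3.12 0.275
vertex -2.578 2.5 0.416
endloop
endfacet
facet normal -0.124 0.626 -0.770
outer loop
vertex -2.148 3.12 0.275
vertex -1.482 2.884 -0.024
vertex -2.135 2.525 -0.211
endloop
endfacet
facet normal 0.831 0.013 -0.556
outer loop
vertex -1.482 2.884 -0.024
vertex -1.122 2.46 0.504
vertex -1.5 2.118 -0.069
endloop
endfacet
facet normal -0.228 -0.944 0.237
outer loop
vertex -2.178 1.88 0.203
vertex -1.552 1.84 0.645
vertex -2.218 2.076 0.944
endloop
endfacet
facet normal -0.819 -0.564 0.105
outer loop
vertex -2.178 1.88 0.203
vertex -2.218 2.076 0.944
vertex -2.578 2.5 0.416
endloop
endfacet
facet normal -0.772 -0.306 -0.557
outer loop
vertex -2.178 1.88 0.203
vertex -2.578 2.5 0.416
vertex -2.135 2.525 -0.211
endloop
endfacet
facet normal -0.151 -0.527 -0.836
outer loop
vertex -2.178 1.88 0.203
vertex -2.135 2.525 -0.211
vertex -1.5 2.118 -0.069
endloop
endfacet
facet normal 0.185 -0.920 -0.345
outer loop
vertex -2.178 1.88 0.203
vertex -1.5 2.118 -0.069
vertex -1.552 1.84 0.645
endloop
endfacet
facet normal 0.124 -0.626 0.770
outer loop
vertex -2.218 2.076 0.944
vertex -1.552 1.84 0.645
vertex -1.565 2.435 1.131
endloop
endfacet
facet normal -0.831 -0.013 0.556
outer loop
vertex -2.578 2.5 0.416
vertex -2.218 2.076 0.944
vertex -2.2 2.842 0.989
endloop
endfacet
facet normal -0.754 0.406 -0.517
outer loop
vertex -2.135 2.525 -0.211
vertex -2.578 2.5 0.416
vertex -2.148 3.12 0.275
endloop
endfacet
facet normal 0.249 0.051 -0.967
outer loop
vertex -1.5 2.118 -0.069
vertex -2.135 2.525 -0.211
vertex -1.482 2.884 -0.024
endloop
endfacet
facet normal 0.791 -0.587 -0.171
outer loop
vertex -1.552 1.84 0.645
vertex -1.5 2.118 -0.069
vertex -1.122 2.46 0.504
endloop
endfacet
facet normal -0.335 -0.452 -0.827
outer loop
vertex 0.027 0.466 -0.204
vertex -0.966 1.287 -0.251
vertex 0.581 1.103 -0.777
endloop
endfacet
facet normal 0.770 -0.636 0.037
outer loop
vertex 1.046 1.733 0.371
vertex 0.027 0.466 -0.204
vertex 0.581 1.103 -0.777
endloop
endfacet
facet normal -0.335 -0.454 -0.826
outer loop
vertex 0.581 1.103 -0.777
vertex -0.966 1.287 -0.251
vertex -0.413 1.924 -0.825
endloop
endfacet
facet normal 0.543 0.624 -0.562
outer loop
vertex -0.413 1.924 -0.825
vertex 1.046 1.733 0.371
vertex 0.581 1.103 -0.777
endloop
endfacet
facet normal -0.543 -0.624 0.562
outer loop
vertex 0.027 0.466 -0.204
vertex -0.501 1.917 0.897
vertex -0.966 1.287 -0.251
endloop
endfacet
facet normal 0.771 -0.636 0.036
outer loop
vertex 0.493 1.096 0.945
vertex 0.027 0.466 -0.204
vertex 1.046 1.733 0.371
endloop
endfacet
facet normal -0.543 -0.624 0.562
outer loop
vertex 0.493 1.096 0.945
vertex -0.501 1.917 0.897
vertex 0.027 0.466 -0.204
endloop
endfacet
facet normal -0.771 0.636 -0.037
outer loop
vertex -0.966 1.287 -0.251
vertex -0.501 1.917 0.897
vertex -0.413 1.924 -0.825
endloop
endfacet
facet normal 0.543 0.624 -0.562
outer loop
vertex 0.053 2.554 0.324
vertex 1.046 1.733 0.371
vertex -0.413 1.924 -0.825
endloop
endfacet
facet normal -0.770 0.637 -0.037
outer loop
vertex -0.413 1.924 -0.825
vertex -0.501 1.917 0.897
vertex 0.053 2.554 0.324
endloop
endfacet
facet normal 0.335 0.453 0.826
outer loop
vertex 0.053 2.554 0.324
vertex 0.493 1.096 0.945
vertex 1.046 1.733 0.371
endloop
endfacet
facet normal 0.334 0.453 0.827
outer loop
vertex -0.501 1.917 0.897
vertex 0.493 1.096 0.945
vertex 0.053 2.554 0.324
endloop
endfacet

endsolid
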